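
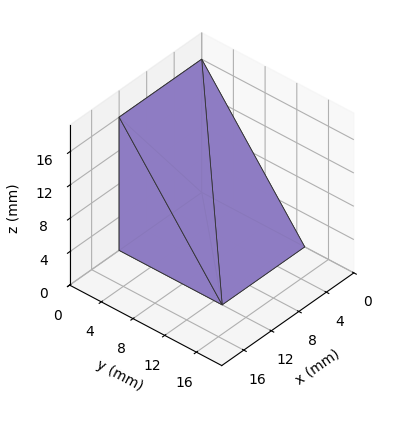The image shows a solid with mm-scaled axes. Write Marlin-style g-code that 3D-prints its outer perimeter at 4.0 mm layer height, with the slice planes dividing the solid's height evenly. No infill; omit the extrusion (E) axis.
Reading the render: the shape is a wedge (ramp): 12 × 13 mm base, rising to 16 mm along the y=0 edge and sloping linearly to z=0 at y=13 (dimensions read to the nearest mm from the axis ticks). For the g-code, the solid's height is divided into equal slices at the stated Δz and each level perimeter traced with G1 moves after a G0 lift.

; perimeter-only toolpath
G21 ; units = mm
G90 ; absolute positioning
G28 ; home
; layer 1
G0 Z4.0
G0 X0.0 Y0.0
G1 X12.0 Y0.0
G1 X12.0 Y9.8
G1 X0.0 Y9.8
G1 X0.0 Y0.0
; layer 2
G0 Z8.0
G0 X0.0 Y0.0
G1 X12.0 Y0.0
G1 X12.0 Y6.5
G1 X0.0 Y6.5
G1 X0.0 Y0.0
; layer 3
G0 Z12.0
G0 X0.0 Y0.0
G1 X12.0 Y0.0
G1 X12.0 Y3.2
G1 X0.0 Y3.2
G1 X0.0 Y0.0
M2 ; end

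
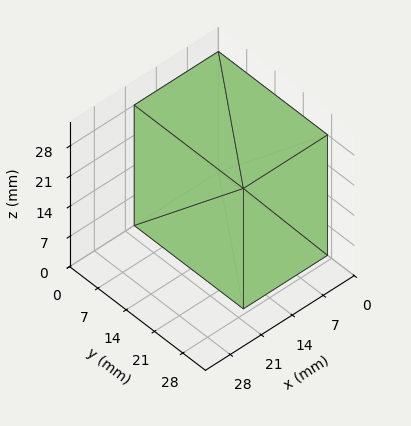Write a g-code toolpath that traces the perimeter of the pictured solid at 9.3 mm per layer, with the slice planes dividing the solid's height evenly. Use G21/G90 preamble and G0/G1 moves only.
Reading the render: the shape is a rectangular box, roughly 19 × 27 mm footprint and 28 mm tall (dimensions read to the nearest mm from the axis ticks). For the g-code, the solid's height is divided into equal slices at the stated Δz and each level perimeter traced with G1 moves after a G0 lift.

; perimeter-only toolpath
G21 ; units = mm
G90 ; absolute positioning
G28 ; home
; layer 1
G0 Z9.3
G0 X0.0 Y0.0
G1 X19.0 Y0.0
G1 X19.0 Y27.0
G1 X0.0 Y27.0
G1 X0.0 Y0.0
; layer 2
G0 Z18.7
G0 X0.0 Y0.0
G1 X19.0 Y0.0
G1 X19.0 Y27.0
G1 X0.0 Y27.0
G1 X0.0 Y0.0
; layer 3
G0 Z28.0
G0 X0.0 Y0.0
G1 X19.0 Y0.0
G1 X19.0 Y27.0
G1 X0.0 Y27.0
G1 X0.0 Y0.0
M2 ; end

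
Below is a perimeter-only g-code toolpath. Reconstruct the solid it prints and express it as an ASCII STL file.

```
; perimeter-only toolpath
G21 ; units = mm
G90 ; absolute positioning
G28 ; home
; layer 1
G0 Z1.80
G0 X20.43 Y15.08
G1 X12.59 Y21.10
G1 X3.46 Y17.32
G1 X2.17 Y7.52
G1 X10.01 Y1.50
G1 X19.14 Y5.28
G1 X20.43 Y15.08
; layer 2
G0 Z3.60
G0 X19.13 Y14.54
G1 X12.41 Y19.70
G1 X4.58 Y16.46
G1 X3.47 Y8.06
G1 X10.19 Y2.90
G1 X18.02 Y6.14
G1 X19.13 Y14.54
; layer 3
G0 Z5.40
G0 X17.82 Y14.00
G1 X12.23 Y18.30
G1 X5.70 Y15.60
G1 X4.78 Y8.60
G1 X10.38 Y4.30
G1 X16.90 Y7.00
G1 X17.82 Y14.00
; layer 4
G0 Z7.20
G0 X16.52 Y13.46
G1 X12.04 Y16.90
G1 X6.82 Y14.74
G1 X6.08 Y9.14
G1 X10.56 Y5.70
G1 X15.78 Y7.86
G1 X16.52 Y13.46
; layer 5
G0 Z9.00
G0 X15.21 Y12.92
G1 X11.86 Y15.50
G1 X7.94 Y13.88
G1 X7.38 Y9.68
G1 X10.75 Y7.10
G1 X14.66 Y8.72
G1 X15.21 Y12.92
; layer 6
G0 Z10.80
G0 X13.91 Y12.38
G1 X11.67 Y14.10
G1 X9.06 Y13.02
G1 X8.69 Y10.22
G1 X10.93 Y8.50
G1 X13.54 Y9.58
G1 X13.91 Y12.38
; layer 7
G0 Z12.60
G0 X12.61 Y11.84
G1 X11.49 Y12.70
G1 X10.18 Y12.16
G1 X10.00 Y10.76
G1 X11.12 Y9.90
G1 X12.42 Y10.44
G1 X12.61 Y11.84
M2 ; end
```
solid part
  facet normal 0.0000 0.0000 -1.0000
    outer loop
      vertex 2.34 18.18 0.00
      vertex 12.78 22.50 0.00
      vertex 21.74 15.62 0.00
    endloop
  endfacet
  facet normal 0.0000 0.0000 -1.0000
    outer loop
      vertex 0.86 6.98 0.00
      vertex 2.34 18.18 0.00
      vertex 21.74 15.62 0.00
    endloop
  endfacet
  facet normal 0.0000 0.0000 -1.0000
    outer loop
      vertex 9.82 0.10 0.00
      vertex 0.86 6.98 0.00
      vertex 21.74 15.62 0.00
    endloop
  endfacet
  facet normal 0.0000 0.0000 -1.0000
    outer loop
      vertex 20.26 4.42 0.00
      vertex 9.82 0.10 0.00
      vertex 21.74 15.62 0.00
    endloop
  endfacet
  facet normal 0.5037 0.6560 0.5620
    outer loop
      vertex 21.74 15.62 0.00
      vertex 12.78 22.50 0.00
      vertex 11.30 11.30 14.40
    endloop
  endfacet
  facet normal -0.3163 0.7643 0.5620
    outer loop
      vertex 12.78 22.50 0.00
      vertex 2.34 18.18 0.00
      vertex 11.30 11.30 14.40
    endloop
  endfacet
  facet normal -0.8200 0.1084 0.5620
    outer loop
      vertex 2.34 18.18 0.00
      vertex 0.86 6.98 0.00
      vertex 11.30 11.30 14.40
    endloop
  endfacet
  facet normal -0.5037 -0.6560 0.5620
    outer loop
      vertex 0.86 6.98 0.00
      vertex 9.82 0.10 0.00
      vertex 11.30 11.30 14.40
    endloop
  endfacet
  facet normal 0.3163 -0.7643 0.5620
    outer loop
      vertex 9.82 0.10 0.00
      vertex 20.26 4.42 0.00
      vertex 11.30 11.30 14.40
    endloop
  endfacet
  facet normal 0.8200 -0.1084 0.5620
    outer loop
      vertex 20.26 4.42 0.00
      vertex 21.74 15.62 0.00
      vertex 11.30 11.30 14.40
    endloop
  endfacet
endsolid part

The G0 Z moves step by Δz≈1.80 mm. The G1 loops shrink linearly with z, so the solid tapers from its base footprint up to z≈14.4. Closing with a flat bottom cap and the tapered top and triangulating gives 10 facets — a regular 6-sided pyramid, base circumscribed radius ≈ 11.3 mm, apex at z ≈ 14.4 mm.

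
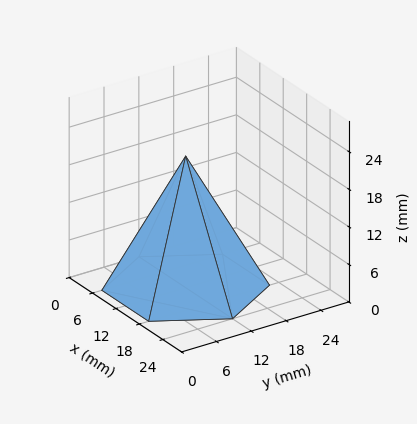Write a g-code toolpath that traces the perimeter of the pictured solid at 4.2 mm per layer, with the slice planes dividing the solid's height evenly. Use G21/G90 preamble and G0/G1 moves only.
Reading the render: the shape is a regular 6-sided pyramid, base circumscribed radius ≈ 12 mm, apex at z ≈ 21 mm (dimensions read to the nearest mm from the axis ticks). For the g-code, the solid's height is divided into equal slices at the stated Δz and each level perimeter traced with G1 moves after a G0 lift.

; perimeter-only toolpath
G21 ; units = mm
G90 ; absolute positioning
G28 ; home
; layer 1
G0 Z4.2
G0 X21.6 Y12.0
G1 X16.8 Y20.3
G1 X7.2 Y20.3
G1 X2.4 Y12.0
G1 X7.2 Y3.7
G1 X16.8 Y3.7
G1 X21.6 Y12.0
; layer 2
G0 Z8.4
G0 X19.2 Y12.0
G1 X15.6 Y18.2
G1 X8.4 Y18.2
G1 X4.8 Y12.0
G1 X8.4 Y5.8
G1 X15.6 Y5.8
G1 X19.2 Y12.0
; layer 3
G0 Z12.6
G0 X16.8 Y12.0
G1 X14.4 Y16.2
G1 X9.6 Y16.2
G1 X7.2 Y12.0
G1 X9.6 Y7.8
G1 X14.4 Y7.8
G1 X16.8 Y12.0
; layer 4
G0 Z16.8
G0 X14.4 Y12.0
G1 X13.2 Y14.1
G1 X10.8 Y14.1
G1 X9.6 Y12.0
G1 X10.8 Y9.9
G1 X13.2 Y9.9
G1 X14.4 Y12.0
M2 ; end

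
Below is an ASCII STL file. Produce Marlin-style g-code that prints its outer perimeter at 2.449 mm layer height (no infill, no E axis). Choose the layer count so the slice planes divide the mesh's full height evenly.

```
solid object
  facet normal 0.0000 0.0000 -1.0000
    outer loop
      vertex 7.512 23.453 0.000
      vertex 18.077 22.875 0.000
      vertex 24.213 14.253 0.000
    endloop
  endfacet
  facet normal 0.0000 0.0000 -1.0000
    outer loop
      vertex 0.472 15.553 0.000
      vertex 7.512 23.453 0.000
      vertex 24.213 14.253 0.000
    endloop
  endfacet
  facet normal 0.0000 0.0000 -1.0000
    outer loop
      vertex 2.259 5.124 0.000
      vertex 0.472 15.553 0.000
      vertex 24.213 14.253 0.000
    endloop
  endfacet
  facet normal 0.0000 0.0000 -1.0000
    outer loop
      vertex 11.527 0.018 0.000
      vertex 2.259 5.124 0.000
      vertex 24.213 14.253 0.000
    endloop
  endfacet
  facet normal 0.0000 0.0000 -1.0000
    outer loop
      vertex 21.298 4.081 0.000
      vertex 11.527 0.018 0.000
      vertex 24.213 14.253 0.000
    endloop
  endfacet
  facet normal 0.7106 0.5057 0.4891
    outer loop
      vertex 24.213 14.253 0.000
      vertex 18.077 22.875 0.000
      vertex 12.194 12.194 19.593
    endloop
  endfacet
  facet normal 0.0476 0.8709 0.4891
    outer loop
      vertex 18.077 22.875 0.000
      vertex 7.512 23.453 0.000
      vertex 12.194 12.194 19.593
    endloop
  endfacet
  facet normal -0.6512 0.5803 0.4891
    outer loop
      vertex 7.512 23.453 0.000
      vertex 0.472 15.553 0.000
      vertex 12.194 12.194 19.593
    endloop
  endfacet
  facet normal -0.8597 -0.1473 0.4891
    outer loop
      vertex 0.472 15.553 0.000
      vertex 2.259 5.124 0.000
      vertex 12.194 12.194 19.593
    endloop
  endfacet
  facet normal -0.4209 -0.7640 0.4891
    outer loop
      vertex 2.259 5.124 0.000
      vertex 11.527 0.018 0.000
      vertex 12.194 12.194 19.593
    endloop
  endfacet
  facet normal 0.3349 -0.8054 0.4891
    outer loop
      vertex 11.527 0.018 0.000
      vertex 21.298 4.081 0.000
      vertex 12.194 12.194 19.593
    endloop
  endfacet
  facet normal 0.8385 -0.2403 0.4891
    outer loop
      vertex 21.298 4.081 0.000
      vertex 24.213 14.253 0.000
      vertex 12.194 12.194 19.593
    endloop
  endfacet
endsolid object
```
; perimeter-only toolpath
G21 ; units = mm
G90 ; absolute positioning
G28 ; home
; layer 1
G0 Z2.449
G0 X22.711 Y13.996
G1 X17.342 Y21.540
G1 X8.097 Y22.046
G1 X1.937 Y15.133
G1 X3.501 Y6.008
G1 X11.610 Y1.540
G1 X20.160 Y5.095
G1 X22.711 Y13.996
; layer 2
G0 Z4.898
G0 X21.208 Y13.738
G1 X16.606 Y20.205
G1 X8.682 Y20.638
G1 X3.403 Y14.713
G1 X4.743 Y6.892
G1 X11.694 Y3.062
G1 X19.022 Y6.109
G1 X21.208 Y13.738
; layer 3
G0 Z7.347
G0 X19.706 Y13.481
G1 X15.871 Y18.870
G1 X9.268 Y19.231
G1 X4.868 Y14.293
G1 X5.985 Y7.775
G1 X11.777 Y4.584
G1 X17.884 Y7.123
G1 X19.706 Y13.481
; layer 4
G0 Z9.796
G0 X18.204 Y13.224
G1 X15.136 Y17.535
G1 X9.853 Y17.823
G1 X6.333 Y13.873
G1 X7.227 Y8.659
G1 X11.861 Y6.106
G1 X16.746 Y8.138
G1 X18.204 Y13.224
; layer 5
G0 Z12.246
G0 X16.701 Y12.966
G1 X14.400 Y16.199
G1 X10.438 Y16.416
G1 X7.798 Y13.454
G1 X8.468 Y9.543
G1 X11.944 Y7.628
G1 X15.608 Y9.152
G1 X16.701 Y12.966
; layer 6
G0 Z14.695
G0 X15.199 Y12.709
G1 X13.665 Y14.864
G1 X11.024 Y15.009
G1 X9.264 Y13.034
G1 X9.710 Y10.427
G1 X12.027 Y9.150
G1 X14.470 Y10.166
G1 X15.199 Y12.709
; layer 7
G0 Z17.144
G0 X13.696 Y12.451
G1 X12.929 Y13.529
G1 X11.609 Y13.601
G1 X10.729 Y12.614
G1 X10.952 Y11.310
G1 X12.111 Y10.672
G1 X13.332 Y11.180
G1 X13.696 Y12.451
M2 ; end

The solid is a regular 7-sided pyramid, base circumscribed radius ≈ 12.2 mm, apex at z ≈ 19.6 mm. Slicing at Δz = 2.449 mm — 8 equal slices spanning the solid's height, so layer i sits at z = i·h/8 — gives 7 non-empty perimeters. Each is a 7-segment closed polygon; G0 lifts to the layer z and rapids to the start vertex, then G1 traces the edges. The cross-section shrinks linearly with z (the slice at the apex is degenerate and omitted).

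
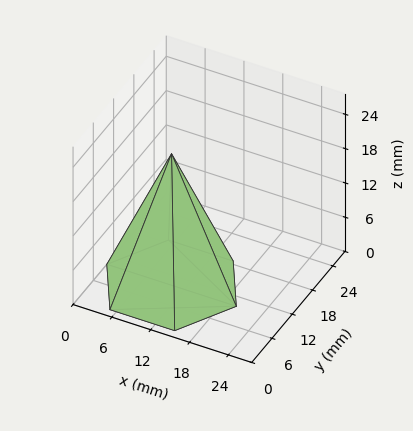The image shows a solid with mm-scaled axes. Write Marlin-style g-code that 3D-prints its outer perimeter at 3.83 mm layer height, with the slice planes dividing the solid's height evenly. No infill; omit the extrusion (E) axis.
Reading the render: the shape is a regular 6-sided pyramid, base circumscribed radius ≈ 10 mm, apex at z ≈ 23 mm (dimensions read to the nearest mm from the axis ticks). For the g-code, the solid's height is divided into equal slices at the stated Δz and each level perimeter traced with G1 moves after a G0 lift.

; perimeter-only toolpath
G21 ; units = mm
G90 ; absolute positioning
G28 ; home
; layer 1
G0 Z3.83
G0 X18.33 Y10.00
G1 X14.17 Y17.22
G1 X5.83 Y17.22
G1 X1.67 Y10.00
G1 X5.83 Y2.78
G1 X14.17 Y2.78
G1 X18.33 Y10.00
; layer 2
G0 Z7.67
G0 X16.67 Y10.00
G1 X13.33 Y15.77
G1 X6.67 Y15.77
G1 X3.33 Y10.00
G1 X6.67 Y4.23
G1 X13.33 Y4.23
G1 X16.67 Y10.00
; layer 3
G0 Z11.50
G0 X15.00 Y10.00
G1 X12.50 Y14.33
G1 X7.50 Y14.33
G1 X5.00 Y10.00
G1 X7.50 Y5.67
G1 X12.50 Y5.67
G1 X15.00 Y10.00
; layer 4
G0 Z15.33
G0 X13.33 Y10.00
G1 X11.67 Y12.89
G1 X8.33 Y12.89
G1 X6.67 Y10.00
G1 X8.33 Y7.11
G1 X11.67 Y7.11
G1 X13.33 Y10.00
; layer 5
G0 Z19.17
G0 X11.67 Y10.00
G1 X10.83 Y11.44
G1 X9.17 Y11.44
G1 X8.33 Y10.00
G1 X9.17 Y8.56
G1 X10.83 Y8.56
G1 X11.67 Y10.00
M2 ; end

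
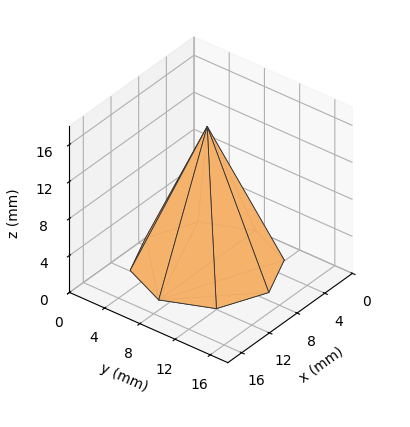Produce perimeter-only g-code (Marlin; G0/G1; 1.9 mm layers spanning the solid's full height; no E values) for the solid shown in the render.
Reading the render: the shape is a regular 8-sided pyramid, base circumscribed radius ≈ 7 mm, apex at z ≈ 15 mm (dimensions read to the nearest mm from the axis ticks). For the g-code, the solid's height is divided into equal slices at the stated Δz and each level perimeter traced with G1 moves after a G0 lift.

; perimeter-only toolpath
G21 ; units = mm
G90 ; absolute positioning
G28 ; home
; layer 1
G0 Z1.9
G0 X13.1 Y7.0
G1 X11.3 Y11.3
G1 X7.0 Y13.1
G1 X2.7 Y11.3
G1 X0.9 Y7.0
G1 X2.7 Y2.7
G1 X7.0 Y0.9
G1 X11.3 Y2.7
G1 X13.1 Y7.0
; layer 2
G0 Z3.8
G0 X12.2 Y7.0
G1 X10.7 Y10.7
G1 X7.0 Y12.2
G1 X3.3 Y10.7
G1 X1.8 Y7.0
G1 X3.3 Y3.3
G1 X7.0 Y1.8
G1 X10.7 Y3.3
G1 X12.2 Y7.0
; layer 3
G0 Z5.6
G0 X11.4 Y7.0
G1 X10.1 Y10.1
G1 X7.0 Y11.4
G1 X3.9 Y10.1
G1 X2.6 Y7.0
G1 X3.9 Y3.9
G1 X7.0 Y2.6
G1 X10.1 Y3.9
G1 X11.4 Y7.0
; layer 4
G0 Z7.5
G0 X10.5 Y7.0
G1 X9.4 Y9.4
G1 X7.0 Y10.5
G1 X4.5 Y9.4
G1 X3.5 Y7.0
G1 X4.5 Y4.5
G1 X7.0 Y3.5
G1 X9.4 Y4.5
G1 X10.5 Y7.0
; layer 5
G0 Z9.4
G0 X9.6 Y7.0
G1 X8.8 Y8.8
G1 X7.0 Y9.6
G1 X5.2 Y8.8
G1 X4.4 Y7.0
G1 X5.2 Y5.2
G1 X7.0 Y4.4
G1 X8.8 Y5.2
G1 X9.6 Y7.0
; layer 6
G0 Z11.2
G0 X8.8 Y7.0
G1 X8.2 Y8.2
G1 X7.0 Y8.8
G1 X5.8 Y8.2
G1 X5.2 Y7.0
G1 X5.8 Y5.8
G1 X7.0 Y5.2
G1 X8.2 Y5.8
G1 X8.8 Y7.0
; layer 7
G0 Z13.1
G0 X7.9 Y7.0
G1 X7.6 Y7.6
G1 X7.0 Y7.9
G1 X6.4 Y7.6
G1 X6.1 Y7.0
G1 X6.4 Y6.4
G1 X7.0 Y6.1
G1 X7.6 Y6.4
G1 X7.9 Y7.0
M2 ; end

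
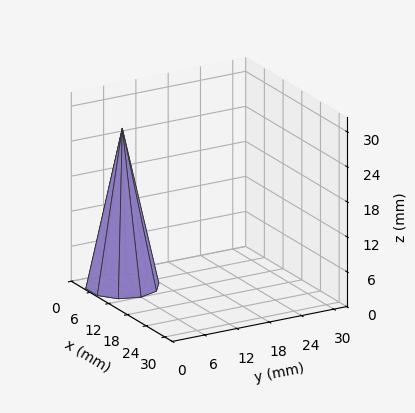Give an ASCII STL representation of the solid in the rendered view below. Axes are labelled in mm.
Reading the render: the shape is a regular 10-sided pyramid, base circumscribed radius ≈ 6 mm, apex at z ≈ 27 mm (dimensions read to the nearest mm from the axis ticks). For the STL, each face is triangulated and given an outward normal.

solid part
  facet normal 0.0000 0.0000 -1.0000
    outer loop
      vertex 7.85 11.71 0.00
      vertex 10.85 9.53 0.00
      vertex 12.00 6.00 0.00
    endloop
  endfacet
  facet normal 0.0000 0.0000 -1.0000
    outer loop
      vertex 4.15 11.71 0.00
      vertex 7.85 11.71 0.00
      vertex 12.00 6.00 0.00
    endloop
  endfacet
  facet normal 0.0000 0.0000 -1.0000
    outer loop
      vertex 1.15 9.53 0.00
      vertex 4.15 11.71 0.00
      vertex 12.00 6.00 0.00
    endloop
  endfacet
  facet normal 0.0000 0.0000 -1.0000
    outer loop
      vertex 0.00 6.00 0.00
      vertex 1.15 9.53 0.00
      vertex 12.00 6.00 0.00
    endloop
  endfacet
  facet normal 0.0000 0.0000 -1.0000
    outer loop
      vertex 1.15 2.47 0.00
      vertex 0.00 6.00 0.00
      vertex 12.00 6.00 0.00
    endloop
  endfacet
  facet normal 0.0000 0.0000 -1.0000
    outer loop
      vertex 4.15 0.29 0.00
      vertex 1.15 2.47 0.00
      vertex 12.00 6.00 0.00
    endloop
  endfacet
  facet normal 0.0000 0.0000 -1.0000
    outer loop
      vertex 7.85 0.29 0.00
      vertex 4.15 0.29 0.00
      vertex 12.00 6.00 0.00
    endloop
  endfacet
  facet normal 0.0000 0.0000 -1.0000
    outer loop
      vertex 10.85 2.47 0.00
      vertex 7.85 0.29 0.00
      vertex 12.00 6.00 0.00
    endloop
  endfacet
  facet normal 0.9303 0.3031 0.2067
    outer loop
      vertex 12.00 6.00 0.00
      vertex 10.85 9.53 0.00
      vertex 6.00 6.00 27.00
    endloop
  endfacet
  facet normal 0.5751 0.7915 0.2068
    outer loop
      vertex 10.85 9.53 0.00
      vertex 7.85 11.71 0.00
      vertex 6.00 6.00 27.00
    endloop
  endfacet
  facet normal 0.0000 0.9784 0.2069
    outer loop
      vertex 7.85 11.71 0.00
      vertex 4.15 11.71 0.00
      vertex 6.00 6.00 27.00
    endloop
  endfacet
  facet normal -0.5751 0.7915 0.2068
    outer loop
      vertex 4.15 11.71 0.00
      vertex 1.15 9.53 0.00
      vertex 6.00 6.00 27.00
    endloop
  endfacet
  facet normal -0.9303 0.3031 0.2067
    outer loop
      vertex 1.15 9.53 0.00
      vertex 0.00 6.00 0.00
      vertex 6.00 6.00 27.00
    endloop
  endfacet
  facet normal -0.9303 -0.3031 0.2067
    outer loop
      vertex 0.00 6.00 0.00
      vertex 1.15 2.47 0.00
      vertex 6.00 6.00 27.00
    endloop
  endfacet
  facet normal -0.5751 -0.7915 0.2068
    outer loop
      vertex 1.15 2.47 0.00
      vertex 4.15 0.29 0.00
      vertex 6.00 6.00 27.00
    endloop
  endfacet
  facet normal 0.0000 -0.9784 0.2069
    outer loop
      vertex 4.15 0.29 0.00
      vertex 7.85 0.29 0.00
      vertex 6.00 6.00 27.00
    endloop
  endfacet
  facet normal 0.5751 -0.7915 0.2068
    outer loop
      vertex 7.85 0.29 0.00
      vertex 10.85 2.47 0.00
      vertex 6.00 6.00 27.00
    endloop
  endfacet
  facet normal 0.9303 -0.3031 0.2067
    outer loop
      vertex 10.85 2.47 0.00
      vertex 12.00 6.00 0.00
      vertex 6.00 6.00 27.00
    endloop
  endfacet
endsolid part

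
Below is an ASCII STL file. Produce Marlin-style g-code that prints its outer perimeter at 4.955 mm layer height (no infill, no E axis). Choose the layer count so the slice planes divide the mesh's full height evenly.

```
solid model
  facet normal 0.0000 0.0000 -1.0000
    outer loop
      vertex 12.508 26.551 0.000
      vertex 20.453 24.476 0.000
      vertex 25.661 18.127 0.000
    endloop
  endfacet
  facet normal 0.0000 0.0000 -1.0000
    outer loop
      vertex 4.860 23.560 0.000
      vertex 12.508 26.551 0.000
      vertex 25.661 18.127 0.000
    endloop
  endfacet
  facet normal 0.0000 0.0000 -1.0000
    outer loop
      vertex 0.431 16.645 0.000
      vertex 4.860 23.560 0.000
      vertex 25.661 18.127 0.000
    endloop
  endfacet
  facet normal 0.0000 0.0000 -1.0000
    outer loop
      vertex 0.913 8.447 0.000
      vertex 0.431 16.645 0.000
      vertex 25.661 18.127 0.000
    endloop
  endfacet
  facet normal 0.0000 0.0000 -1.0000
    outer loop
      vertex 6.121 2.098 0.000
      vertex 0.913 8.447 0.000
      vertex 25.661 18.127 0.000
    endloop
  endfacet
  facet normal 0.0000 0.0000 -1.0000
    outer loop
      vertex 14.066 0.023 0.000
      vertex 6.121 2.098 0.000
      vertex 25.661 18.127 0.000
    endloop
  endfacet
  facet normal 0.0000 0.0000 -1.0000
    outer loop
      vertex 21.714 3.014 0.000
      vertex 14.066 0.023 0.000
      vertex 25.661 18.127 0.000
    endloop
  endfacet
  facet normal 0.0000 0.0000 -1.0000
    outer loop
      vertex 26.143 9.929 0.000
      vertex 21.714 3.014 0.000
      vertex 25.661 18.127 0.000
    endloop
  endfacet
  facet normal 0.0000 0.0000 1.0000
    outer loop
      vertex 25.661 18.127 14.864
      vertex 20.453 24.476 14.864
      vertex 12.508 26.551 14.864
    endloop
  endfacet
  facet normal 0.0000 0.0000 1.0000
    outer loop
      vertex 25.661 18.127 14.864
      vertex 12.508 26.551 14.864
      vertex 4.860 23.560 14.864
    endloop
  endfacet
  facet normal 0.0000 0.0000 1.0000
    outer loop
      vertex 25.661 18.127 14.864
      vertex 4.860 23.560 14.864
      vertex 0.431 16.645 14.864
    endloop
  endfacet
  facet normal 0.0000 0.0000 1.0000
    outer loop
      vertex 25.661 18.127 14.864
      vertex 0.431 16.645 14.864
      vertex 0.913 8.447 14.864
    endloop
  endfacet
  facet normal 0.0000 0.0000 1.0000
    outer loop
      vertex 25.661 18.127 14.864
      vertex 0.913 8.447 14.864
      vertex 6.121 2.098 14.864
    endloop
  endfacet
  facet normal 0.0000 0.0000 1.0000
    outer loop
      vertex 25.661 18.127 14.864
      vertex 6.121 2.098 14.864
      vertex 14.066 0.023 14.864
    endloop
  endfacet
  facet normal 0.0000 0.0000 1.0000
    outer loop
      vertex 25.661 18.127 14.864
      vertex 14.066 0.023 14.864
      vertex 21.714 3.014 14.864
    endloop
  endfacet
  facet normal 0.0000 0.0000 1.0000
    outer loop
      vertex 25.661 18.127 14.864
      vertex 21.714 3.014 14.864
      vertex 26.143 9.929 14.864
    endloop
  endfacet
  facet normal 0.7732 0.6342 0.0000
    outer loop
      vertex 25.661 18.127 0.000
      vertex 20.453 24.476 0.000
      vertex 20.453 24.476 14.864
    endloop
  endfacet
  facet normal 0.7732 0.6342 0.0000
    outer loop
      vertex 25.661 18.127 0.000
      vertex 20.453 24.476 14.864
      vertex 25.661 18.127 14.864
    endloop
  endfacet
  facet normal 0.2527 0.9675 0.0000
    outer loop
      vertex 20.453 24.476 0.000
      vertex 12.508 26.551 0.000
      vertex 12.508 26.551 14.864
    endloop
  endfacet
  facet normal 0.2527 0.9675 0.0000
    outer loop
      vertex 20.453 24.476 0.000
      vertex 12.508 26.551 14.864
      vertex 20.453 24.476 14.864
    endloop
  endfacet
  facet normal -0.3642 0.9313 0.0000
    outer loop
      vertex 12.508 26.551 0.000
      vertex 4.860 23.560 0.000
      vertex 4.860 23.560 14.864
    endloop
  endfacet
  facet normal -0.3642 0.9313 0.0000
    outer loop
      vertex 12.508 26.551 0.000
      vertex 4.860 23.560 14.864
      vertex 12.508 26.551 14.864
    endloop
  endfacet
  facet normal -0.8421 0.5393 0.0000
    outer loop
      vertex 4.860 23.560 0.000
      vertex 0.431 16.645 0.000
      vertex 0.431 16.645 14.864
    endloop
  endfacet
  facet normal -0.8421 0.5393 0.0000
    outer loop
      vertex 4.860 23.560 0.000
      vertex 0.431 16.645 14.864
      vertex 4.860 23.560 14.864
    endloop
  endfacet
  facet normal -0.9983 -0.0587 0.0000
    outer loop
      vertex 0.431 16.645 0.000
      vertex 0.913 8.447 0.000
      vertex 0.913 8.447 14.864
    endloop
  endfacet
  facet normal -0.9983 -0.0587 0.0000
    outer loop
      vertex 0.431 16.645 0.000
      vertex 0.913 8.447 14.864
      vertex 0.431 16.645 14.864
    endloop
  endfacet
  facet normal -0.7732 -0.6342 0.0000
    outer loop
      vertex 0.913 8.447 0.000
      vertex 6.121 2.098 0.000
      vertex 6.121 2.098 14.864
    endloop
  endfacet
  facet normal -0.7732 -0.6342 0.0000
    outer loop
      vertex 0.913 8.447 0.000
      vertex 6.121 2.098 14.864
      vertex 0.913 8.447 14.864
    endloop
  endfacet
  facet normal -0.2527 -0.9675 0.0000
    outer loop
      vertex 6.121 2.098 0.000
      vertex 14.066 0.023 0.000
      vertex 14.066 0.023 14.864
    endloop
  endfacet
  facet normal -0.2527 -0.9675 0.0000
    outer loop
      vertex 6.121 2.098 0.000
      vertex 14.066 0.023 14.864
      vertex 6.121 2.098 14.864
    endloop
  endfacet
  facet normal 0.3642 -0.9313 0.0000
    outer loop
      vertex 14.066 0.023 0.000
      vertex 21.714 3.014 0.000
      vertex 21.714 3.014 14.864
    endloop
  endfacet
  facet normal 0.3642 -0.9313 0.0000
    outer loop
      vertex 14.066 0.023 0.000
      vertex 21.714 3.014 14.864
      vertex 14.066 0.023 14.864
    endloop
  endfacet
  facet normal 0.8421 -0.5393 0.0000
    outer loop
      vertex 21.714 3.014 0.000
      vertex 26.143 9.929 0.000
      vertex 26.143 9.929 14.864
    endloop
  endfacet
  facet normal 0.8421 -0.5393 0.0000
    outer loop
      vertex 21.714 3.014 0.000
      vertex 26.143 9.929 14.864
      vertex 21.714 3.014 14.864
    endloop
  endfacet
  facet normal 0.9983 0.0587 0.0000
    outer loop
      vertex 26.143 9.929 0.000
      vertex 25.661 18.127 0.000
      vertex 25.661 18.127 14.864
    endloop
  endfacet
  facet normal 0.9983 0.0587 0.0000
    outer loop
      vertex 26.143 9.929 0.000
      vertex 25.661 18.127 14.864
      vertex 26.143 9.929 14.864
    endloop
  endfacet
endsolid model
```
; perimeter-only toolpath
G21 ; units = mm
G90 ; absolute positioning
G28 ; home
; layer 1
G0 Z4.955
G0 X25.661 Y18.127
G1 X20.453 Y24.476
G1 X12.508 Y26.551
G1 X4.860 Y23.560
G1 X0.431 Y16.645
G1 X0.913 Y8.447
G1 X6.121 Y2.098
G1 X14.066 Y0.023
G1 X21.714 Y3.014
G1 X26.143 Y9.929
G1 X25.661 Y18.127
; layer 2
G0 Z9.909
G0 X25.661 Y18.127
G1 X20.453 Y24.476
G1 X12.508 Y26.551
G1 X4.860 Y23.560
G1 X0.431 Y16.645
G1 X0.913 Y8.447
G1 X6.121 Y2.098
G1 X14.066 Y0.023
G1 X21.714 Y3.014
G1 X26.143 Y9.929
G1 X25.661 Y18.127
; layer 3
G0 Z14.864
G0 X25.661 Y18.127
G1 X20.453 Y24.476
G1 X12.508 Y26.551
G1 X4.860 Y23.560
G1 X0.431 Y16.645
G1 X0.913 Y8.447
G1 X6.121 Y2.098
G1 X14.066 Y0.023
G1 X21.714 Y3.014
G1 X26.143 Y9.929
G1 X25.661 Y18.127
M2 ; end

The solid is a regular 10-sided prism (a cylinder approximated with 10 flat sides), circumscribed radius ≈ 13.3 mm, height ≈ 14.9 mm. Slicing at Δz = 4.955 mm — 3 equal slices spanning the solid's height, so layer i sits at z = i·h/3 — gives 3 non-empty perimeters. Each is a 10-segment closed polygon; G0 lifts to the layer z and rapids to the start vertex, then G1 traces the edges.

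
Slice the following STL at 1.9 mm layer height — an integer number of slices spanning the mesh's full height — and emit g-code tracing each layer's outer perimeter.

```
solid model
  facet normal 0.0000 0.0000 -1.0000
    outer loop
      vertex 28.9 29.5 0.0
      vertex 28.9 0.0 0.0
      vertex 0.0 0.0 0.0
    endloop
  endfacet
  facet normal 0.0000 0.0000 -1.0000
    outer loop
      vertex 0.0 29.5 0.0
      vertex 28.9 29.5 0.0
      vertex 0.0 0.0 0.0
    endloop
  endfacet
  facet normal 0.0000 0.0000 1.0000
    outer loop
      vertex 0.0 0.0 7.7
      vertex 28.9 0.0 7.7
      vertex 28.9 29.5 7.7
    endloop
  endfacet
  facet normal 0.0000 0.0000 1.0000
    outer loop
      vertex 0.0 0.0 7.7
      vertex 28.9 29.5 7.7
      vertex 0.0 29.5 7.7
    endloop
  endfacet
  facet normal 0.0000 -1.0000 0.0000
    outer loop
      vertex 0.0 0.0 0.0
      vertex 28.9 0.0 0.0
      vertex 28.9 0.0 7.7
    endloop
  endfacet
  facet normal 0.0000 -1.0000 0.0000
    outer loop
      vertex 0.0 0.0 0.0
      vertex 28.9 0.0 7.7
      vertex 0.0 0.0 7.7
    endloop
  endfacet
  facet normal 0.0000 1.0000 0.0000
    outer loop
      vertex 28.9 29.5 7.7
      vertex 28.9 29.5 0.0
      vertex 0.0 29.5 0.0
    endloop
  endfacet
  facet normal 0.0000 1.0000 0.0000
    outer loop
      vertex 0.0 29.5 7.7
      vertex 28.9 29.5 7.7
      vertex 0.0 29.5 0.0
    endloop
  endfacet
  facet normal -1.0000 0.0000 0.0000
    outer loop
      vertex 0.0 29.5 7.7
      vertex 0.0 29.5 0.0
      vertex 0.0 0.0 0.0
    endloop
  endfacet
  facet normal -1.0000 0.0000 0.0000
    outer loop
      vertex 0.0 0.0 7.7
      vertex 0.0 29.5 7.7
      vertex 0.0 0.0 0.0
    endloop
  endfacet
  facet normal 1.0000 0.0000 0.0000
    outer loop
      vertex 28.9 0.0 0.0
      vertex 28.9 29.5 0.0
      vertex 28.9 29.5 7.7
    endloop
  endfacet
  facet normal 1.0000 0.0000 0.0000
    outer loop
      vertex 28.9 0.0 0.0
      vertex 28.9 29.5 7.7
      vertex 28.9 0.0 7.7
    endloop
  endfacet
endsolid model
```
; perimeter-only toolpath
G21 ; units = mm
G90 ; absolute positioning
G28 ; home
; layer 1
G0 Z1.9
G0 X0.0 Y0.0
G1 X28.9 Y0.0
G1 X28.9 Y29.5
G1 X0.0 Y29.5
G1 X0.0 Y0.0
; layer 2
G0 Z3.9
G0 X0.0 Y0.0
G1 X28.9 Y0.0
G1 X28.9 Y29.5
G1 X0.0 Y29.5
G1 X0.0 Y0.0
; layer 3
G0 Z5.8
G0 X0.0 Y0.0
G1 X28.9 Y0.0
G1 X28.9 Y29.5
G1 X0.0 Y29.5
G1 X0.0 Y0.0
; layer 4
G0 Z7.7
G0 X0.0 Y0.0
G1 X28.9 Y0.0
G1 X28.9 Y29.5
G1 X0.0 Y29.5
G1 X0.0 Y0.0
M2 ; end

The solid is a rectangular box, roughly 28.9 × 29.5 mm footprint and 7.7 mm tall. Slicing at Δz = 1.9 mm — 4 equal slices spanning the solid's height, so layer i sits at z = i·h/4 — gives 4 non-empty perimeters. Each is a 4-segment closed polygon; G0 lifts to the layer z and rapids to the start vertex, then G1 traces the edges.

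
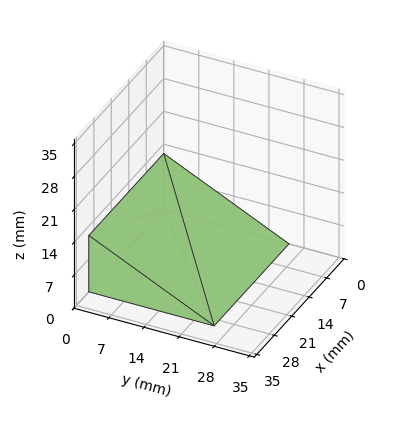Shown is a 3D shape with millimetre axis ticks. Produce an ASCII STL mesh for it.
Reading the render: the shape is a wedge (ramp): 30 × 25 mm base, rising to 12 mm along the y=0 edge and sloping linearly to z=0 at y=25 (dimensions read to the nearest mm from the axis ticks). For the STL, each face is triangulated and given an outward normal.

solid part
  facet normal 0.0000 0.0000 -1.0000
    outer loop
      vertex 30.000 25.000 0.000
      vertex 30.000 0.000 0.000
      vertex 0.000 0.000 0.000
    endloop
  endfacet
  facet normal 0.0000 0.0000 -1.0000
    outer loop
      vertex 0.000 25.000 0.000
      vertex 30.000 25.000 0.000
      vertex 0.000 0.000 0.000
    endloop
  endfacet
  facet normal 0.0000 -1.0000 0.0000
    outer loop
      vertex 0.000 0.000 0.000
      vertex 30.000 0.000 0.000
      vertex 30.000 0.000 12.000
    endloop
  endfacet
  facet normal 0.0000 -1.0000 0.0000
    outer loop
      vertex 0.000 0.000 0.000
      vertex 30.000 0.000 12.000
      vertex 0.000 0.000 12.000
    endloop
  endfacet
  facet normal 0.0000 0.4327 0.9015
    outer loop
      vertex 0.000 0.000 12.000
      vertex 30.000 0.000 12.000
      vertex 30.000 25.000 0.000
    endloop
  endfacet
  facet normal 0.0000 0.4327 0.9015
    outer loop
      vertex 0.000 0.000 12.000
      vertex 30.000 25.000 0.000
      vertex 0.000 25.000 0.000
    endloop
  endfacet
  facet normal -1.0000 0.0000 0.0000
    outer loop
      vertex 0.000 0.000 12.000
      vertex 0.000 25.000 0.000
      vertex 0.000 0.000 0.000
    endloop
  endfacet
  facet normal 1.0000 0.0000 0.0000
    outer loop
      vertex 30.000 0.000 0.000
      vertex 30.000 25.000 0.000
      vertex 30.000 0.000 12.000
    endloop
  endfacet
endsolid part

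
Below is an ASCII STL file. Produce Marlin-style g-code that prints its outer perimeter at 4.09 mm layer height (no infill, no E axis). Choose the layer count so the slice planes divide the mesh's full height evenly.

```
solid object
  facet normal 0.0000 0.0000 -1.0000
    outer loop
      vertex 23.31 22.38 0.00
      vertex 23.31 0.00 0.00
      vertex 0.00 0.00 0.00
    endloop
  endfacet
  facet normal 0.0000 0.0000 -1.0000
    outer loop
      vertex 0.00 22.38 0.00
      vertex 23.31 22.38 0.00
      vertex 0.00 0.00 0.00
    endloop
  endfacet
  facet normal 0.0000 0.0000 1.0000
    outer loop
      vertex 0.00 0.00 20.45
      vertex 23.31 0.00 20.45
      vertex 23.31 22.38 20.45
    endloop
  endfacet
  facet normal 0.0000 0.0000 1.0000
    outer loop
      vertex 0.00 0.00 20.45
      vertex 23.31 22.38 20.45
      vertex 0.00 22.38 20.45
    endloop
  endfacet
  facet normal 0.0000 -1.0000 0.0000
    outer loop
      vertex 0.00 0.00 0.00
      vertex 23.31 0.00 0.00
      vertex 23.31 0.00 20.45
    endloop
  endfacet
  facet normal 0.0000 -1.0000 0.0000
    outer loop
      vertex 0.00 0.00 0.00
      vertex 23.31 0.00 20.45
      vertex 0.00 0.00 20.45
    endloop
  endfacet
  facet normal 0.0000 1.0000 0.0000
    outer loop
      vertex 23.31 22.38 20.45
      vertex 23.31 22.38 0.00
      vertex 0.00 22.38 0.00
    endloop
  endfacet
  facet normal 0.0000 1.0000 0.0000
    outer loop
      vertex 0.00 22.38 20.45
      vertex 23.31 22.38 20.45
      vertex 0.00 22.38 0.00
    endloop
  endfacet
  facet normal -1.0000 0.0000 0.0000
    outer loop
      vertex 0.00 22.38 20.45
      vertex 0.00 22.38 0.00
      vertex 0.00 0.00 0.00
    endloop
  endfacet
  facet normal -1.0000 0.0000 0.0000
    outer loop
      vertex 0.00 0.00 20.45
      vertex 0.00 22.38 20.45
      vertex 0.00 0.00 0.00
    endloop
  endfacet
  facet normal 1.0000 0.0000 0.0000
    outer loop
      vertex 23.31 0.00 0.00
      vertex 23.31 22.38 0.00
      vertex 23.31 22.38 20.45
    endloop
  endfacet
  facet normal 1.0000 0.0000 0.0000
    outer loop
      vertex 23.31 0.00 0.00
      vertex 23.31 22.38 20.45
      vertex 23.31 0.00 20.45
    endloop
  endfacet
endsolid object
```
; perimeter-only toolpath
G21 ; units = mm
G90 ; absolute positioning
G28 ; home
; layer 1
G0 Z4.09
G0 X0.00 Y0.00
G1 X23.31 Y0.00
G1 X23.31 Y22.38
G1 X0.00 Y22.38
G1 X0.00 Y0.00
; layer 2
G0 Z8.18
G0 X0.00 Y0.00
G1 X23.31 Y0.00
G1 X23.31 Y22.38
G1 X0.00 Y22.38
G1 X0.00 Y0.00
; layer 3
G0 Z12.27
G0 X0.00 Y0.00
G1 X23.31 Y0.00
G1 X23.31 Y22.38
G1 X0.00 Y22.38
G1 X0.00 Y0.00
; layer 4
G0 Z16.36
G0 X0.00 Y0.00
G1 X23.31 Y0.00
G1 X23.31 Y22.38
G1 X0.00 Y22.38
G1 X0.00 Y0.00
; layer 5
G0 Z20.45
G0 X0.00 Y0.00
G1 X23.31 Y0.00
G1 X23.31 Y22.38
G1 X0.00 Y22.38
G1 X0.00 Y0.00
M2 ; end

The solid is a rectangular box, roughly 23.3 × 22.4 mm footprint and 20.4 mm tall. Slicing at Δz = 4.09 mm — 5 equal slices spanning the solid's height, so layer i sits at z = i·h/5 — gives 5 non-empty perimeters. Each is a 4-segment closed polygon; G0 lifts to the layer z and rapids to the start vertex, then G1 traces the edges.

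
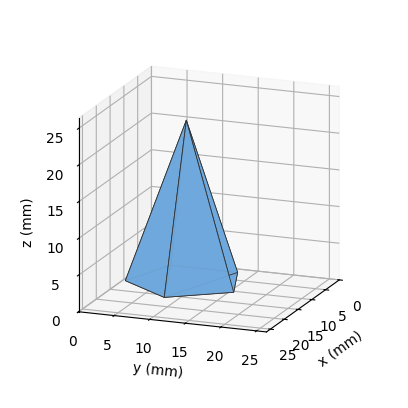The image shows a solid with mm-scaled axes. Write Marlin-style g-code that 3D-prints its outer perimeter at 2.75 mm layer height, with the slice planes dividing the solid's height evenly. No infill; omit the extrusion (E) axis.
Reading the render: the shape is a regular 5-sided pyramid, base circumscribed radius ≈ 8 mm, apex at z ≈ 22 mm (dimensions read to the nearest mm from the axis ticks). For the g-code, the solid's height is divided into equal slices at the stated Δz and each level perimeter traced with G1 moves after a G0 lift.

; perimeter-only toolpath
G21 ; units = mm
G90 ; absolute positioning
G28 ; home
; layer 1
G0 Z2.75
G0 X15.00 Y8.00
G1 X10.16 Y14.66
G1 X2.34 Y12.11
G1 X2.34 Y3.89
G1 X10.16 Y1.34
G1 X15.00 Y8.00
; layer 2
G0 Z5.50
G0 X14.00 Y8.00
G1 X9.85 Y13.71
G1 X3.15 Y11.52
G1 X3.15 Y4.47
G1 X9.85 Y2.29
G1 X14.00 Y8.00
; layer 3
G0 Z8.25
G0 X13.00 Y8.00
G1 X9.54 Y12.76
G1 X3.96 Y10.94
G1 X3.96 Y5.06
G1 X9.54 Y3.24
G1 X13.00 Y8.00
; layer 4
G0 Z11.00
G0 X12.00 Y8.00
G1 X9.23 Y11.80
G1 X4.76 Y10.35
G1 X4.76 Y5.65
G1 X9.23 Y4.20
G1 X12.00 Y8.00
; layer 5
G0 Z13.75
G0 X11.00 Y8.00
G1 X8.93 Y10.85
G1 X5.57 Y9.76
G1 X5.57 Y6.24
G1 X8.93 Y5.15
G1 X11.00 Y8.00
; layer 6
G0 Z16.50
G0 X10.00 Y8.00
G1 X8.62 Y9.90
G1 X6.38 Y9.18
G1 X6.38 Y6.83
G1 X8.62 Y6.10
G1 X10.00 Y8.00
; layer 7
G0 Z19.25
G0 X9.00 Y8.00
G1 X8.31 Y8.95
G1 X7.19 Y8.59
G1 X7.19 Y7.41
G1 X8.31 Y7.05
G1 X9.00 Y8.00
M2 ; end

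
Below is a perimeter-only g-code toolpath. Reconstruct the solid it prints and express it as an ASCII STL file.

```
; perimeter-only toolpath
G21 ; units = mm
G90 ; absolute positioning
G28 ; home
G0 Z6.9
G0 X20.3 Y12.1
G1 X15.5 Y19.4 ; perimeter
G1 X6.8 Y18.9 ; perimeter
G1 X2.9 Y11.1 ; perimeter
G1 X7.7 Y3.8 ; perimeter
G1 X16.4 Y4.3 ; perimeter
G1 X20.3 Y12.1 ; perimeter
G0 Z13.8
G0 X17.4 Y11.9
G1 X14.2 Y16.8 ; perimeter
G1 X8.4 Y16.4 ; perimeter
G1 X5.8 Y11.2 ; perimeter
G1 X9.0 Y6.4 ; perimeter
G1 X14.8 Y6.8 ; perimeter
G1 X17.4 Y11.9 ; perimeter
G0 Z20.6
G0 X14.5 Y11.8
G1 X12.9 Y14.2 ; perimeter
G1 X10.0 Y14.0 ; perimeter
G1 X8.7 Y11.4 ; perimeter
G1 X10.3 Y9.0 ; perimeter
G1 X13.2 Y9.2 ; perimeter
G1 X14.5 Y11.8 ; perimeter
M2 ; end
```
solid part
  facet normal 0.0000 0.0000 -1.0000
    outer loop
      vertex 5.2 21.3 0.0
      vertex 16.8 22.0 0.0
      vertex 23.2 12.3 0.0
    endloop
  endfacet
  facet normal 0.0000 0.0000 -1.0000
    outer loop
      vertex 0.0 10.9 0.0
      vertex 5.2 21.3 0.0
      vertex 23.2 12.3 0.0
    endloop
  endfacet
  facet normal 0.0000 0.0000 -1.0000
    outer loop
      vertex 6.4 1.2 0.0
      vertex 0.0 10.9 0.0
      vertex 23.2 12.3 0.0
    endloop
  endfacet
  facet normal 0.0000 0.0000 -1.0000
    outer loop
      vertex 18.0 1.9 0.0
      vertex 6.4 1.2 0.0
      vertex 23.2 12.3 0.0
    endloop
  endfacet
  facet normal 0.7838 0.5172 0.3438
    outer loop
      vertex 23.2 12.3 0.0
      vertex 16.8 22.0 0.0
      vertex 11.6 11.6 27.5
    endloop
  endfacet
  facet normal -0.0566 0.9373 0.3438
    outer loop
      vertex 16.8 22.0 0.0
      vertex 5.2 21.3 0.0
      vertex 11.6 11.6 27.5
    endloop
  endfacet
  facet normal -0.8400 0.4200 0.3436
    outer loop
      vertex 5.2 21.3 0.0
      vertex 0.0 10.9 0.0
      vertex 11.6 11.6 27.5
    endloop
  endfacet
  facet normal -0.7838 -0.5172 0.3438
    outer loop
      vertex 0.0 10.9 0.0
      vertex 6.4 1.2 0.0
      vertex 11.6 11.6 27.5
    endloop
  endfacet
  facet normal 0.0566 -0.9373 0.3438
    outer loop
      vertex 6.4 1.2 0.0
      vertex 18.0 1.9 0.0
      vertex 11.6 11.6 27.5
    endloop
  endfacet
  facet normal 0.8400 -0.4200 0.3436
    outer loop
      vertex 18.0 1.9 0.0
      vertex 23.2 12.3 0.0
      vertex 11.6 11.6 27.5
    endloop
  endfacet
endsolid part

The G0 Z moves step by Δz≈6.9 mm. The G1 loops shrink linearly with z, so the solid tapers from its base footprint up to z≈27.5. Closing with a flat bottom cap and the tapered top and triangulating gives 10 facets — a regular 6-sided pyramid, base circumscribed radius ≈ 11.6 mm, apex at z ≈ 27.5 mm.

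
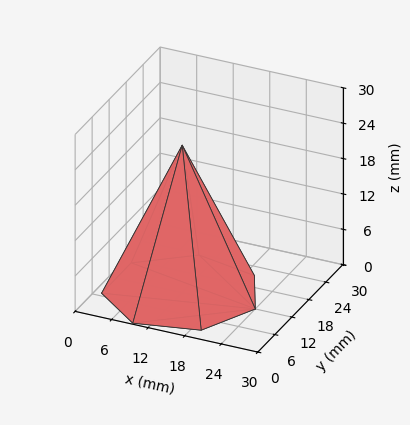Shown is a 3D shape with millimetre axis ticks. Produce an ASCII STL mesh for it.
Reading the render: the shape is a regular 7-sided pyramid, base circumscribed radius ≈ 12 mm, apex at z ≈ 25 mm (dimensions read to the nearest mm from the axis ticks). For the STL, each face is triangulated and given an outward normal.

solid part
  facet normal 0.0000 0.0000 -1.0000
    outer loop
      vertex 9.330 23.699 0.000
      vertex 19.482 21.382 0.000
      vertex 24.000 12.000 0.000
    endloop
  endfacet
  facet normal 0.0000 0.0000 -1.0000
    outer loop
      vertex 1.188 17.207 0.000
      vertex 9.330 23.699 0.000
      vertex 24.000 12.000 0.000
    endloop
  endfacet
  facet normal 0.0000 0.0000 -1.0000
    outer loop
      vertex 1.188 6.793 0.000
      vertex 1.188 17.207 0.000
      vertex 24.000 12.000 0.000
    endloop
  endfacet
  facet normal 0.0000 0.0000 -1.0000
    outer loop
      vertex 9.330 0.301 0.000
      vertex 1.188 6.793 0.000
      vertex 24.000 12.000 0.000
    endloop
  endfacet
  facet normal 0.0000 0.0000 -1.0000
    outer loop
      vertex 19.482 2.618 0.000
      vertex 9.330 0.301 0.000
      vertex 24.000 12.000 0.000
    endloop
  endfacet
  facet normal 0.8270 0.3982 0.3969
    outer loop
      vertex 24.000 12.000 0.000
      vertex 19.482 21.382 0.000
      vertex 12.000 12.000 25.000
    endloop
  endfacet
  facet normal 0.2042 0.8948 0.3969
    outer loop
      vertex 19.482 21.382 0.000
      vertex 9.330 23.699 0.000
      vertex 12.000 12.000 25.000
    endloop
  endfacet
  facet normal -0.5722 0.7176 0.3969
    outer loop
      vertex 9.330 23.699 0.000
      vertex 1.188 17.207 0.000
      vertex 12.000 12.000 25.000
    endloop
  endfacet
  facet normal -0.9178 0.0000 0.3969
    outer loop
      vertex 1.188 17.207 0.000
      vertex 1.188 6.793 0.000
      vertex 12.000 12.000 25.000
    endloop
  endfacet
  facet normal -0.5722 -0.7176 0.3969
    outer loop
      vertex 1.188 6.793 0.000
      vertex 9.330 0.301 0.000
      vertex 12.000 12.000 25.000
    endloop
  endfacet
  facet normal 0.2042 -0.8948 0.3969
    outer loop
      vertex 9.330 0.301 0.000
      vertex 19.482 2.618 0.000
      vertex 12.000 12.000 25.000
    endloop
  endfacet
  facet normal 0.8270 -0.3982 0.3969
    outer loop
      vertex 19.482 2.618 0.000
      vertex 24.000 12.000 0.000
      vertex 12.000 12.000 25.000
    endloop
  endfacet
endsolid part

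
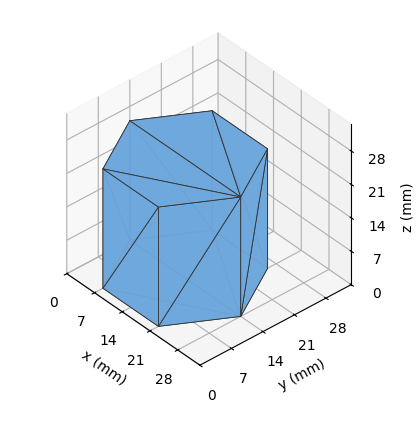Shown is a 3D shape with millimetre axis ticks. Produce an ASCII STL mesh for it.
Reading the render: the shape is a regular 6-sided prism (a cylinder approximated with 6 flat sides), circumscribed radius ≈ 14 mm, height ≈ 25 mm (dimensions read to the nearest mm from the axis ticks). For the STL, each face is triangulated and given an outward normal.

solid part
  facet normal 0.0000 0.0000 -1.0000
    outer loop
      vertex 7.000 26.124 0.000
      vertex 21.000 26.124 0.000
      vertex 28.000 14.000 0.000
    endloop
  endfacet
  facet normal 0.0000 0.0000 -1.0000
    outer loop
      vertex 0.000 14.000 0.000
      vertex 7.000 26.124 0.000
      vertex 28.000 14.000 0.000
    endloop
  endfacet
  facet normal 0.0000 0.0000 -1.0000
    outer loop
      vertex 7.000 1.876 0.000
      vertex 0.000 14.000 0.000
      vertex 28.000 14.000 0.000
    endloop
  endfacet
  facet normal 0.0000 0.0000 -1.0000
    outer loop
      vertex 21.000 1.876 0.000
      vertex 7.000 1.876 0.000
      vertex 28.000 14.000 0.000
    endloop
  endfacet
  facet normal 0.0000 0.0000 1.0000
    outer loop
      vertex 28.000 14.000 25.000
      vertex 21.000 26.124 25.000
      vertex 7.000 26.124 25.000
    endloop
  endfacet
  facet normal 0.0000 0.0000 1.0000
    outer loop
      vertex 28.000 14.000 25.000
      vertex 7.000 26.124 25.000
      vertex 0.000 14.000 25.000
    endloop
  endfacet
  facet normal 0.0000 0.0000 1.0000
    outer loop
      vertex 28.000 14.000 25.000
      vertex 0.000 14.000 25.000
      vertex 7.000 1.876 25.000
    endloop
  endfacet
  facet normal 0.0000 0.0000 1.0000
    outer loop
      vertex 28.000 14.000 25.000
      vertex 7.000 1.876 25.000
      vertex 21.000 1.876 25.000
    endloop
  endfacet
  facet normal 0.8660 0.5000 0.0000
    outer loop
      vertex 28.000 14.000 0.000
      vertex 21.000 26.124 0.000
      vertex 21.000 26.124 25.000
    endloop
  endfacet
  facet normal 0.8660 0.5000 0.0000
    outer loop
      vertex 28.000 14.000 0.000
      vertex 21.000 26.124 25.000
      vertex 28.000 14.000 25.000
    endloop
  endfacet
  facet normal 0.0000 1.0000 0.0000
    outer loop
      vertex 21.000 26.124 0.000
      vertex 7.000 26.124 0.000
      vertex 7.000 26.124 25.000
    endloop
  endfacet
  facet normal 0.0000 1.0000 0.0000
    outer loop
      vertex 21.000 26.124 0.000
      vertex 7.000 26.124 25.000
      vertex 21.000 26.124 25.000
    endloop
  endfacet
  facet normal -0.8660 0.5000 0.0000
    outer loop
      vertex 7.000 26.124 0.000
      vertex 0.000 14.000 0.000
      vertex 0.000 14.000 25.000
    endloop
  endfacet
  facet normal -0.8660 0.5000 0.0000
    outer loop
      vertex 7.000 26.124 0.000
      vertex 0.000 14.000 25.000
      vertex 7.000 26.124 25.000
    endloop
  endfacet
  facet normal -0.8660 -0.5000 0.0000
    outer loop
      vertex 0.000 14.000 0.000
      vertex 7.000 1.876 0.000
      vertex 7.000 1.876 25.000
    endloop
  endfacet
  facet normal -0.8660 -0.5000 0.0000
    outer loop
      vertex 0.000 14.000 0.000
      vertex 7.000 1.876 25.000
      vertex 0.000 14.000 25.000
    endloop
  endfacet
  facet normal 0.0000 -1.0000 0.0000
    outer loop
      vertex 7.000 1.876 0.000
      vertex 21.000 1.876 0.000
      vertex 21.000 1.876 25.000
    endloop
  endfacet
  facet normal 0.0000 -1.0000 0.0000
    outer loop
      vertex 7.000 1.876 0.000
      vertex 21.000 1.876 25.000
      vertex 7.000 1.876 25.000
    endloop
  endfacet
  facet normal 0.8660 -0.5000 0.0000
    outer loop
      vertex 21.000 1.876 0.000
      vertex 28.000 14.000 0.000
      vertex 28.000 14.000 25.000
    endloop
  endfacet
  facet normal 0.8660 -0.5000 0.0000
    outer loop
      vertex 21.000 1.876 0.000
      vertex 28.000 14.000 25.000
      vertex 21.000 1.876 25.000
    endloop
  endfacet
endsolid part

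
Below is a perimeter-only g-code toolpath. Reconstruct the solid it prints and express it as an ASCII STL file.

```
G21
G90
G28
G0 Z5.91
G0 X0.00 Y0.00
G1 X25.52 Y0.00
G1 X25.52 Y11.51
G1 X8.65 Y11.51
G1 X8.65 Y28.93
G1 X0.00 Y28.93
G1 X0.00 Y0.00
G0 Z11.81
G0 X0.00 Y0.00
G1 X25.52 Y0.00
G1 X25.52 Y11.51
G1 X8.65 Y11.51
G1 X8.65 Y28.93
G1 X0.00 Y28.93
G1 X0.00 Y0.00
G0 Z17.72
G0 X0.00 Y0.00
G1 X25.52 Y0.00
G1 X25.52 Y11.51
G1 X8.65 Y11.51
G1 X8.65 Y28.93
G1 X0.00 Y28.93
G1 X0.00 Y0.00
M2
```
solid part
  facet normal 0.0000 0.0000 -1.0000
    outer loop
      vertex 25.52 11.51 0.00
      vertex 25.52 0.00 0.00
      vertex 0.00 0.00 0.00
    endloop
  endfacet
  facet normal 0.0000 0.0000 -1.0000
    outer loop
      vertex 8.65 11.51 0.00
      vertex 25.52 11.51 0.00
      vertex 0.00 0.00 0.00
    endloop
  endfacet
  facet normal 0.0000 0.0000 -1.0000
    outer loop
      vertex 8.65 28.93 0.00
      vertex 8.65 11.51 0.00
      vertex 0.00 0.00 0.00
    endloop
  endfacet
  facet normal 0.0000 0.0000 -1.0000
    outer loop
      vertex 0.00 28.93 0.00
      vertex 8.65 28.93 0.00
      vertex 0.00 0.00 0.00
    endloop
  endfacet
  facet normal 0.0000 0.0000 1.0000
    outer loop
      vertex 0.00 0.00 17.72
      vertex 25.52 0.00 17.72
      vertex 25.52 11.51 17.72
    endloop
  endfacet
  facet normal 0.0000 0.0000 1.0000
    outer loop
      vertex 0.00 0.00 17.72
      vertex 25.52 11.51 17.72
      vertex 8.65 11.51 17.72
    endloop
  endfacet
  facet normal 0.0000 0.0000 1.0000
    outer loop
      vertex 0.00 0.00 17.72
      vertex 8.65 11.51 17.72
      vertex 8.65 28.93 17.72
    endloop
  endfacet
  facet normal 0.0000 0.0000 1.0000
    outer loop
      vertex 0.00 0.00 17.72
      vertex 8.65 28.93 17.72
      vertex 0.00 28.93 17.72
    endloop
  endfacet
  facet normal 0.0000 -1.0000 0.0000
    outer loop
      vertex 0.00 0.00 0.00
      vertex 25.52 0.00 0.00
      vertex 25.52 0.00 17.72
    endloop
  endfacet
  facet normal 0.0000 -1.0000 0.0000
    outer loop
      vertex 0.00 0.00 0.00
      vertex 25.52 0.00 17.72
      vertex 0.00 0.00 17.72
    endloop
  endfacet
  facet normal 1.0000 0.0000 0.0000
    outer loop
      vertex 25.52 0.00 0.00
      vertex 25.52 11.51 0.00
      vertex 25.52 11.51 17.72
    endloop
  endfacet
  facet normal 1.0000 0.0000 0.0000
    outer loop
      vertex 25.52 0.00 0.00
      vertex 25.52 11.51 17.72
      vertex 25.52 0.00 17.72
    endloop
  endfacet
  facet normal 0.0000 1.0000 0.0000
    outer loop
      vertex 25.52 11.51 0.00
      vertex 8.65 11.51 0.00
      vertex 8.65 11.51 17.72
    endloop
  endfacet
  facet normal 0.0000 1.0000 0.0000
    outer loop
      vertex 25.52 11.51 0.00
      vertex 8.65 11.51 17.72
      vertex 25.52 11.51 17.72
    endloop
  endfacet
  facet normal 1.0000 0.0000 0.0000
    outer loop
      vertex 8.65 11.51 0.00
      vertex 8.65 28.93 0.00
      vertex 8.65 28.93 17.72
    endloop
  endfacet
  facet normal 1.0000 0.0000 0.0000
    outer loop
      vertex 8.65 11.51 0.00
      vertex 8.65 28.93 17.72
      vertex 8.65 11.51 17.72
    endloop
  endfacet
  facet normal 0.0000 1.0000 0.0000
    outer loop
      vertex 8.65 28.93 0.00
      vertex 0.00 28.93 0.00
      vertex 0.00 28.93 17.72
    endloop
  endfacet
  facet normal 0.0000 1.0000 0.0000
    outer loop
      vertex 8.65 28.93 0.00
      vertex 0.00 28.93 17.72
      vertex 8.65 28.93 17.72
    endloop
  endfacet
  facet normal -1.0000 0.0000 0.0000
    outer loop
      vertex 0.00 28.93 0.00
      vertex 0.00 0.00 0.00
      vertex 0.00 0.00 17.72
    endloop
  endfacet
  facet normal -1.0000 0.0000 0.0000
    outer loop
      vertex 0.00 28.93 0.00
      vertex 0.00 0.00 17.72
      vertex 0.00 28.93 17.72
    endloop
  endfacet
endsolid part

The G0 Z moves step by Δz≈5.91 mm. Every layer's G1 loop is the same polygon, so the solid is a straight extrusion of it from z=0 to z≈17.7. Closing with flat bottom and top caps and triangulating gives 20 facets — an L-shaped prism: outer 25.5 × 28.9 mm, arm thicknesses ≈ 11.5 mm (horizontal) and 8.65 mm (vertical), extruded 17.7 mm in z.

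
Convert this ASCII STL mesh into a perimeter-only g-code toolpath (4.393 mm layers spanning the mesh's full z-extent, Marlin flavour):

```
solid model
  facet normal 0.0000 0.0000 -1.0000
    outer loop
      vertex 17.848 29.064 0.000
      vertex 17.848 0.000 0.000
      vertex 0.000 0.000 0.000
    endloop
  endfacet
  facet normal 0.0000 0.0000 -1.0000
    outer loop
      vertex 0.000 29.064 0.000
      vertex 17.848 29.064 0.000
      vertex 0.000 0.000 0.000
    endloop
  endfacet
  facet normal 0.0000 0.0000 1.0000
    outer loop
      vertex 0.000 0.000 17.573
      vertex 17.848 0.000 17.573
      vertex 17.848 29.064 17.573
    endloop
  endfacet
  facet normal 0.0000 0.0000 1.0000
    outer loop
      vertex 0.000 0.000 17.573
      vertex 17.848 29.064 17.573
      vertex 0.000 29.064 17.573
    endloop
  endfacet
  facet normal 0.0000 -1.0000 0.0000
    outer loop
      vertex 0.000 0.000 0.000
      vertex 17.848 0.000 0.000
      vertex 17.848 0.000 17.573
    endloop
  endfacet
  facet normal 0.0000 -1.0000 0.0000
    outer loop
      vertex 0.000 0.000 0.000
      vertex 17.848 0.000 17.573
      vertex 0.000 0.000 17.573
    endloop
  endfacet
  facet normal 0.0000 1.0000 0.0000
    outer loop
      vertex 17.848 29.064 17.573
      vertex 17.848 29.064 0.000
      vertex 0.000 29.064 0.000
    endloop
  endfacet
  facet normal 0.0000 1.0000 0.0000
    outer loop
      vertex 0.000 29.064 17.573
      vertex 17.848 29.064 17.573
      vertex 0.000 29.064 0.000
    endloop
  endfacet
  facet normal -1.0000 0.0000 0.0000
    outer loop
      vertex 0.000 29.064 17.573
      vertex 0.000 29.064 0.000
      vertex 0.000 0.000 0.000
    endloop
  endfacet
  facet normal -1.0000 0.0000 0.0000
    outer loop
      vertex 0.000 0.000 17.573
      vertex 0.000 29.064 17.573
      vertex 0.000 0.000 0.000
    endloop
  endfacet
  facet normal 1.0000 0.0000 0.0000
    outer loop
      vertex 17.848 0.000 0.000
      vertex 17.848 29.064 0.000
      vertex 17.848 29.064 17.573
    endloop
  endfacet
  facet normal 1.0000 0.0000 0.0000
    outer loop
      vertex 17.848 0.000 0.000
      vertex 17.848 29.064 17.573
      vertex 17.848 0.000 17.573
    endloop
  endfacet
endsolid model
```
; perimeter-only toolpath
G21 ; units = mm
G90 ; absolute positioning
G28 ; home
; layer 1
G0 Z4.393
G0 X0.000 Y0.000
G1 X17.848 Y0.000
G1 X17.848 Y29.064
G1 X0.000 Y29.064
G1 X0.000 Y0.000
; layer 2
G0 Z8.787
G0 X0.000 Y0.000
G1 X17.848 Y0.000
G1 X17.848 Y29.064
G1 X0.000 Y29.064
G1 X0.000 Y0.000
; layer 3
G0 Z13.180
G0 X0.000 Y0.000
G1 X17.848 Y0.000
G1 X17.848 Y29.064
G1 X0.000 Y29.064
G1 X0.000 Y0.000
; layer 4
G0 Z17.573
G0 X0.000 Y0.000
G1 X17.848 Y0.000
G1 X17.848 Y29.064
G1 X0.000 Y29.064
G1 X0.000 Y0.000
M2 ; end

The solid is a rectangular box, roughly 17.8 × 29.1 mm footprint and 17.6 mm tall. Slicing at Δz = 4.393 mm — 4 equal slices spanning the solid's height, so layer i sits at z = i·h/4 — gives 4 non-empty perimeters. Each is a 4-segment closed polygon; G0 lifts to the layer z and rapids to the start vertex, then G1 traces the edges.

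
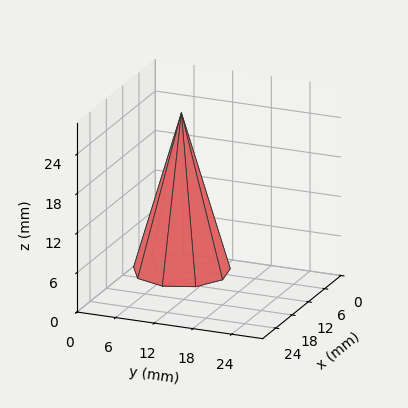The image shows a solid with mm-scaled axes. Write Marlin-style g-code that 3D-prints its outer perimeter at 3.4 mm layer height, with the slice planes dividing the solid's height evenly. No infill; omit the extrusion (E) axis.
Reading the render: the shape is a regular 9-sided pyramid, base circumscribed radius ≈ 7 mm, apex at z ≈ 24 mm (dimensions read to the nearest mm from the axis ticks). For the g-code, the solid's height is divided into equal slices at the stated Δz and each level perimeter traced with G1 moves after a G0 lift.

; perimeter-only toolpath
G21 ; units = mm
G90 ; absolute positioning
G28 ; home
; layer 1
G0 Z3.4
G0 X13.0 Y7.0
G1 X11.6 Y10.9
G1 X8.0 Y12.9
G1 X4.0 Y12.2
G1 X1.3 Y9.1
G1 X1.3 Y4.9
G1 X4.0 Y1.8
G1 X8.0 Y1.1
G1 X11.6 Y3.1
G1 X13.0 Y7.0
; layer 2
G0 Z6.9
G0 X12.0 Y7.0
G1 X10.9 Y10.2
G1 X7.9 Y11.9
G1 X4.5 Y11.4
G1 X2.3 Y8.7
G1 X2.3 Y5.3
G1 X4.5 Y2.6
G1 X7.9 Y2.1
G1 X10.9 Y3.8
G1 X12.0 Y7.0
; layer 3
G0 Z10.3
G0 X11.0 Y7.0
G1 X10.1 Y9.6
G1 X7.7 Y10.9
G1 X5.0 Y10.5
G1 X3.2 Y8.4
G1 X3.2 Y5.6
G1 X5.0 Y3.5
G1 X7.7 Y3.1
G1 X10.1 Y4.4
G1 X11.0 Y7.0
; layer 4
G0 Z13.7
G0 X10.0 Y7.0
G1 X9.3 Y8.9
G1 X7.5 Y10.0
G1 X5.5 Y9.6
G1 X4.2 Y8.0
G1 X4.2 Y6.0
G1 X5.5 Y4.4
G1 X7.5 Y4.0
G1 X9.3 Y5.1
G1 X10.0 Y7.0
; layer 5
G0 Z17.1
G0 X9.0 Y7.0
G1 X8.5 Y8.3
G1 X7.3 Y9.0
G1 X6.0 Y8.7
G1 X5.1 Y7.7
G1 X5.1 Y6.3
G1 X6.0 Y5.3
G1 X7.3 Y5.0
G1 X8.5 Y5.7
G1 X9.0 Y7.0
; layer 6
G0 Z20.6
G0 X8.0 Y7.0
G1 X7.8 Y7.6
G1 X7.2 Y8.0
G1 X6.5 Y7.9
G1 X6.1 Y7.3
G1 X6.1 Y6.7
G1 X6.5 Y6.1
G1 X7.2 Y6.0
G1 X7.8 Y6.4
G1 X8.0 Y7.0
M2 ; end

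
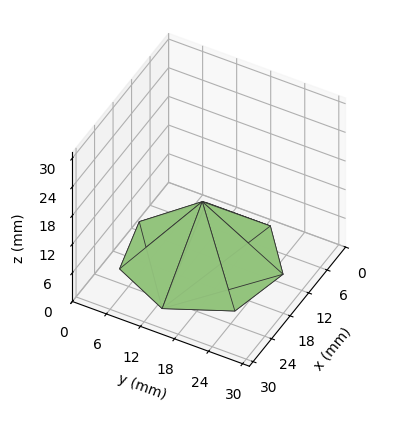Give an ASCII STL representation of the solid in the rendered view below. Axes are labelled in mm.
Reading the render: the shape is a regular 7-sided pyramid, base circumscribed radius ≈ 13 mm, apex at z ≈ 12 mm (dimensions read to the nearest mm from the axis ticks). For the STL, each face is triangulated and given an outward normal.

solid part
  facet normal 0.0000 0.0000 -1.0000
    outer loop
      vertex 10.11 25.67 0.00
      vertex 21.11 23.16 0.00
      vertex 26.00 13.00 0.00
    endloop
  endfacet
  facet normal 0.0000 0.0000 -1.0000
    outer loop
      vertex 1.29 18.64 0.00
      vertex 10.11 25.67 0.00
      vertex 26.00 13.00 0.00
    endloop
  endfacet
  facet normal 0.0000 0.0000 -1.0000
    outer loop
      vertex 1.29 7.36 0.00
      vertex 1.29 18.64 0.00
      vertex 26.00 13.00 0.00
    endloop
  endfacet
  facet normal 0.0000 0.0000 -1.0000
    outer loop
      vertex 10.11 0.33 0.00
      vertex 1.29 7.36 0.00
      vertex 26.00 13.00 0.00
    endloop
  endfacet
  facet normal 0.0000 0.0000 -1.0000
    outer loop
      vertex 21.11 2.84 0.00
      vertex 10.11 0.33 0.00
      vertex 26.00 13.00 0.00
    endloop
  endfacet
  facet normal 0.6448 0.3103 0.6985
    outer loop
      vertex 26.00 13.00 0.00
      vertex 21.11 23.16 0.00
      vertex 13.00 13.00 12.00
    endloop
  endfacet
  facet normal 0.1592 0.6978 0.6984
    outer loop
      vertex 21.11 23.16 0.00
      vertex 10.11 25.67 0.00
      vertex 13.00 13.00 12.00
    endloop
  endfacet
  facet normal -0.4461 0.5597 0.6984
    outer loop
      vertex 10.11 25.67 0.00
      vertex 1.29 18.64 0.00
      vertex 13.00 13.00 12.00
    endloop
  endfacet
  facet normal -0.7157 0.0000 0.6984
    outer loop
      vertex 1.29 18.64 0.00
      vertex 1.29 7.36 0.00
      vertex 13.00 13.00 12.00
    endloop
  endfacet
  facet normal -0.4461 -0.5597 0.6984
    outer loop
      vertex 1.29 7.36 0.00
      vertex 10.11 0.33 0.00
      vertex 13.00 13.00 12.00
    endloop
  endfacet
  facet normal 0.1592 -0.6978 0.6984
    outer loop
      vertex 10.11 0.33 0.00
      vertex 21.11 2.84 0.00
      vertex 13.00 13.00 12.00
    endloop
  endfacet
  facet normal 0.6448 -0.3103 0.6985
    outer loop
      vertex 21.11 2.84 0.00
      vertex 26.00 13.00 0.00
      vertex 13.00 13.00 12.00
    endloop
  endfacet
endsolid part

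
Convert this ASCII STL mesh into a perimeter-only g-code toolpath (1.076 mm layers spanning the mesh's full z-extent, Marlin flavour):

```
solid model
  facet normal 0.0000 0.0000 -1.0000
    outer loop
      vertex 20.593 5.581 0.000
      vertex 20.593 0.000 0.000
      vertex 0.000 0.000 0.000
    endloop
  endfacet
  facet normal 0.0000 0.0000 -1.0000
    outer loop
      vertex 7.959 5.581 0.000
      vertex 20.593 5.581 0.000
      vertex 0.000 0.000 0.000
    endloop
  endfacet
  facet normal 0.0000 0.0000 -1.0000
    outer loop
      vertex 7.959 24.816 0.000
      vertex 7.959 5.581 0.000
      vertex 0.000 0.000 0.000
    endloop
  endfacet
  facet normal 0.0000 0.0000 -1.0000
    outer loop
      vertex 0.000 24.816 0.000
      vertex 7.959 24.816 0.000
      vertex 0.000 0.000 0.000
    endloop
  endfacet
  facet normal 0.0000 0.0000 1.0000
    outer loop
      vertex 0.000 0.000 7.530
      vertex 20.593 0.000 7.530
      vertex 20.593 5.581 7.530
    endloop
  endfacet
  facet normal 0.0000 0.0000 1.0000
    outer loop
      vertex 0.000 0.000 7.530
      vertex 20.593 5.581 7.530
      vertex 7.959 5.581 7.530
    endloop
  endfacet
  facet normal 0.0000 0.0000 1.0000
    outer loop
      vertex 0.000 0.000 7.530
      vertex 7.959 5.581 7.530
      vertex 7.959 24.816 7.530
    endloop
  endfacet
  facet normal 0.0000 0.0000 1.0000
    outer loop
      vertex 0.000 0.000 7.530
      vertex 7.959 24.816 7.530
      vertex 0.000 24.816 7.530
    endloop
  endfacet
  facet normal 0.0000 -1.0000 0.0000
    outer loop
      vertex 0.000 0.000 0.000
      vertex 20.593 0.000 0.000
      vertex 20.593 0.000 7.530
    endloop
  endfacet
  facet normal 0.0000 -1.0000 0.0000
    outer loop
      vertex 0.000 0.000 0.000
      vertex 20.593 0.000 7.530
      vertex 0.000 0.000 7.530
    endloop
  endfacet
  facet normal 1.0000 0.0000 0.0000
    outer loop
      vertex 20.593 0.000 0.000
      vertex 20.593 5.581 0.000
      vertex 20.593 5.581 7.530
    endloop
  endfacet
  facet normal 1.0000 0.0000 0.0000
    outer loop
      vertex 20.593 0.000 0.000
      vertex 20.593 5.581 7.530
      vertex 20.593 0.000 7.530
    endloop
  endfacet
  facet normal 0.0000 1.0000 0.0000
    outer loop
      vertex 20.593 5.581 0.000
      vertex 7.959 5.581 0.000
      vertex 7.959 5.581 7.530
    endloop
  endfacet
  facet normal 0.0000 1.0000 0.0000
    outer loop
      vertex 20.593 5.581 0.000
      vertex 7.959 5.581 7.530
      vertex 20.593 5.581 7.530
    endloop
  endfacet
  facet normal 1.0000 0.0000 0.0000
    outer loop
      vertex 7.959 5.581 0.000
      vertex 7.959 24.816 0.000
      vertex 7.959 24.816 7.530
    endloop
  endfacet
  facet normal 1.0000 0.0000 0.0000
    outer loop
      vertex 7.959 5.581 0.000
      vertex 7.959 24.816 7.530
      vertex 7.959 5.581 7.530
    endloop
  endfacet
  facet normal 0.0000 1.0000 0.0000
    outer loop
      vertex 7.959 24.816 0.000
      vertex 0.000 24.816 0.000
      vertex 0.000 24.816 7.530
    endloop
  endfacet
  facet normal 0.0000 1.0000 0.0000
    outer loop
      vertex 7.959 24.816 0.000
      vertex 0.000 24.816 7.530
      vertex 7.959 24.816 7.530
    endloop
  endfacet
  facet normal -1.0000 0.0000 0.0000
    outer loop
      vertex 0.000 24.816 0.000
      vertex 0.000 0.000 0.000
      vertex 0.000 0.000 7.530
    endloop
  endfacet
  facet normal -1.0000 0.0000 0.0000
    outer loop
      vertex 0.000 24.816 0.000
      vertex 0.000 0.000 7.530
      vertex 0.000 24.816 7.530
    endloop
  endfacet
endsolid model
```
; perimeter-only toolpath
G21 ; units = mm
G90 ; absolute positioning
G28 ; home
; layer 1
G0 Z1.076
G0 X0.000 Y0.000
G1 X20.593 Y0.000
G1 X20.593 Y5.581
G1 X7.959 Y5.581
G1 X7.959 Y24.816
G1 X0.000 Y24.816
G1 X0.000 Y0.000
; layer 2
G0 Z2.151
G0 X0.000 Y0.000
G1 X20.593 Y0.000
G1 X20.593 Y5.581
G1 X7.959 Y5.581
G1 X7.959 Y24.816
G1 X0.000 Y24.816
G1 X0.000 Y0.000
; layer 3
G0 Z3.227
G0 X0.000 Y0.000
G1 X20.593 Y0.000
G1 X20.593 Y5.581
G1 X7.959 Y5.581
G1 X7.959 Y24.816
G1 X0.000 Y24.816
G1 X0.000 Y0.000
; layer 4
G0 Z4.303
G0 X0.000 Y0.000
G1 X20.593 Y0.000
G1 X20.593 Y5.581
G1 X7.959 Y5.581
G1 X7.959 Y24.816
G1 X0.000 Y24.816
G1 X0.000 Y0.000
; layer 5
G0 Z5.379
G0 X0.000 Y0.000
G1 X20.593 Y0.000
G1 X20.593 Y5.581
G1 X7.959 Y5.581
G1 X7.959 Y24.816
G1 X0.000 Y24.816
G1 X0.000 Y0.000
; layer 6
G0 Z6.454
G0 X0.000 Y0.000
G1 X20.593 Y0.000
G1 X20.593 Y5.581
G1 X7.959 Y5.581
G1 X7.959 Y24.816
G1 X0.000 Y24.816
G1 X0.000 Y0.000
; layer 7
G0 Z7.530
G0 X0.000 Y0.000
G1 X20.593 Y0.000
G1 X20.593 Y5.581
G1 X7.959 Y5.581
G1 X7.959 Y24.816
G1 X0.000 Y24.816
G1 X0.000 Y0.000
M2 ; end

The solid is an L-shaped prism: outer 20.6 × 24.8 mm, arm thicknesses ≈ 5.58 mm (horizontal) and 7.96 mm (vertical), extruded 7.53 mm in z. Slicing at Δz = 1.076 mm — 7 equal slices spanning the solid's height, so layer i sits at z = i·h/7 — gives 7 non-empty perimeters. Each is a 6-segment closed polygon; G0 lifts to the layer z and rapids to the start vertex, then G1 traces the edges.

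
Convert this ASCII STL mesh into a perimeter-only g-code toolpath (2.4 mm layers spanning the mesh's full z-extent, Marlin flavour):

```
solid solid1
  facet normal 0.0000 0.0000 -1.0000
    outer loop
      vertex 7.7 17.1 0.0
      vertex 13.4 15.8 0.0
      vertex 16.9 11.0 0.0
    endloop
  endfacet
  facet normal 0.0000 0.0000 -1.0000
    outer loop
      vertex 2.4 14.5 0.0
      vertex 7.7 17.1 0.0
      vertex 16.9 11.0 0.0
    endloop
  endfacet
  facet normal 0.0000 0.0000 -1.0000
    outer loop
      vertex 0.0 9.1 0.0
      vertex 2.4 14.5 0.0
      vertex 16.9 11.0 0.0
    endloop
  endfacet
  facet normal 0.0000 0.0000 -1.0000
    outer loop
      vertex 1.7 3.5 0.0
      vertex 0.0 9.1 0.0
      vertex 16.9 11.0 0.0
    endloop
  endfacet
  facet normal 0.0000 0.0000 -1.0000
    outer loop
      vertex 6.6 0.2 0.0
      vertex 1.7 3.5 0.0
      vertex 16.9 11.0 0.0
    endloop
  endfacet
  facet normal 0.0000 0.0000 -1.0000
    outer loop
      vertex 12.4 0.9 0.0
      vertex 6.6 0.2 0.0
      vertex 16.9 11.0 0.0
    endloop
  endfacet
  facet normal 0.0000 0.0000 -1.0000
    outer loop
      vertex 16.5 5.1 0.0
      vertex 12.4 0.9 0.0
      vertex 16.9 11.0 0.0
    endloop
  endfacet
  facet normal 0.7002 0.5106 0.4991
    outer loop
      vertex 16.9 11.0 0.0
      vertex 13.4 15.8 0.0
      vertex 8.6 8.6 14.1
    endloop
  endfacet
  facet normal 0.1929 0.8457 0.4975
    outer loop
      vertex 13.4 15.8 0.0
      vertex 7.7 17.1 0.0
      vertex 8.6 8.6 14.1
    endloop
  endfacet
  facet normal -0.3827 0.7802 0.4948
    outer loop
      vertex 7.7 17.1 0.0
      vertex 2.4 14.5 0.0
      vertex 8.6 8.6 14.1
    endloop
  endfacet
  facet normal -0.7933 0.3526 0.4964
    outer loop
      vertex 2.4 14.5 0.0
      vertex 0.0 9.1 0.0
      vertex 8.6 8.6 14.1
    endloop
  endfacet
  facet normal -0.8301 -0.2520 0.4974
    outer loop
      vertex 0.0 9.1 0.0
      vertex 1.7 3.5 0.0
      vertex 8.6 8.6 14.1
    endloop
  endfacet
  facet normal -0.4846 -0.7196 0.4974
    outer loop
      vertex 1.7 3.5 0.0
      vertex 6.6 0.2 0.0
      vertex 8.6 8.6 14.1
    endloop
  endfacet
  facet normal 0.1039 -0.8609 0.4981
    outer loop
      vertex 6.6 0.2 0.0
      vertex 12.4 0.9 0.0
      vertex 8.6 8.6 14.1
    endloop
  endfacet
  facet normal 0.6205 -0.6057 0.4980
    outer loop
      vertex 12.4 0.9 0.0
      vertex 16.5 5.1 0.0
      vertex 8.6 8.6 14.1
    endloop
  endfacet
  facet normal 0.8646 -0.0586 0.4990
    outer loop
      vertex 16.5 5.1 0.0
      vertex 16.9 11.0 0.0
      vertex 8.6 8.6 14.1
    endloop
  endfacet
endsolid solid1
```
; perimeter-only toolpath
G21 ; units = mm
G90 ; absolute positioning
G28 ; home
; layer 1
G0 Z2.4
G0 X15.5 Y10.6
G1 X12.6 Y14.6
G1 X7.8 Y15.7
G1 X3.4 Y13.5
G1 X1.4 Y9.0
G1 X2.9 Y4.4
G1 X6.9 Y1.6
G1 X11.8 Y2.2
G1 X15.2 Y5.7
G1 X15.5 Y10.6
; layer 2
G0 Z4.7
G0 X14.1 Y10.2
G1 X11.8 Y13.4
G1 X8.0 Y14.3
G1 X4.5 Y12.5
G1 X2.9 Y8.9
G1 X4.0 Y5.2
G1 X7.3 Y3.0
G1 X11.1 Y3.5
G1 X13.9 Y6.3
G1 X14.1 Y10.2
; layer 3
G0 Z7.1
G0 X12.7 Y9.8
G1 X11.0 Y12.2
G1 X8.2 Y12.8
G1 X5.5 Y11.5
G1 X4.3 Y8.8
G1 X5.2 Y6.1
G1 X7.6 Y4.4
G1 X10.5 Y4.8
G1 X12.5 Y6.8
G1 X12.7 Y9.8
; layer 4
G0 Z9.4
G0 X11.4 Y9.4
G1 X10.2 Y11.0
G1 X8.3 Y11.4
G1 X6.5 Y10.6
G1 X5.7 Y8.8
G1 X6.3 Y6.9
G1 X7.9 Y5.8
G1 X9.9 Y6.0
G1 X11.2 Y7.4
G1 X11.4 Y9.4
; layer 5
G0 Z11.8
G0 X10.0 Y9.0
G1 X9.4 Y9.8
G1 X8.4 Y10.0
G1 X7.6 Y9.6
G1 X7.2 Y8.7
G1 X7.5 Y7.8
G1 X8.3 Y7.2
G1 X9.2 Y7.3
G1 X9.9 Y8.0
G1 X10.0 Y9.0
M2 ; end

The solid is a regular 9-sided pyramid, base circumscribed radius ≈ 8.6 mm, apex at z ≈ 14.1 mm. Slicing at Δz = 2.4 mm — 6 equal slices spanning the solid's height, so layer i sits at z = i·h/6 — gives 5 non-empty perimeters. Each is a 9-segment closed polygon; G0 lifts to the layer z and rapids to the start vertex, then G1 traces the edges. The cross-section shrinks linearly with z (the slice at the apex is degenerate and omitted).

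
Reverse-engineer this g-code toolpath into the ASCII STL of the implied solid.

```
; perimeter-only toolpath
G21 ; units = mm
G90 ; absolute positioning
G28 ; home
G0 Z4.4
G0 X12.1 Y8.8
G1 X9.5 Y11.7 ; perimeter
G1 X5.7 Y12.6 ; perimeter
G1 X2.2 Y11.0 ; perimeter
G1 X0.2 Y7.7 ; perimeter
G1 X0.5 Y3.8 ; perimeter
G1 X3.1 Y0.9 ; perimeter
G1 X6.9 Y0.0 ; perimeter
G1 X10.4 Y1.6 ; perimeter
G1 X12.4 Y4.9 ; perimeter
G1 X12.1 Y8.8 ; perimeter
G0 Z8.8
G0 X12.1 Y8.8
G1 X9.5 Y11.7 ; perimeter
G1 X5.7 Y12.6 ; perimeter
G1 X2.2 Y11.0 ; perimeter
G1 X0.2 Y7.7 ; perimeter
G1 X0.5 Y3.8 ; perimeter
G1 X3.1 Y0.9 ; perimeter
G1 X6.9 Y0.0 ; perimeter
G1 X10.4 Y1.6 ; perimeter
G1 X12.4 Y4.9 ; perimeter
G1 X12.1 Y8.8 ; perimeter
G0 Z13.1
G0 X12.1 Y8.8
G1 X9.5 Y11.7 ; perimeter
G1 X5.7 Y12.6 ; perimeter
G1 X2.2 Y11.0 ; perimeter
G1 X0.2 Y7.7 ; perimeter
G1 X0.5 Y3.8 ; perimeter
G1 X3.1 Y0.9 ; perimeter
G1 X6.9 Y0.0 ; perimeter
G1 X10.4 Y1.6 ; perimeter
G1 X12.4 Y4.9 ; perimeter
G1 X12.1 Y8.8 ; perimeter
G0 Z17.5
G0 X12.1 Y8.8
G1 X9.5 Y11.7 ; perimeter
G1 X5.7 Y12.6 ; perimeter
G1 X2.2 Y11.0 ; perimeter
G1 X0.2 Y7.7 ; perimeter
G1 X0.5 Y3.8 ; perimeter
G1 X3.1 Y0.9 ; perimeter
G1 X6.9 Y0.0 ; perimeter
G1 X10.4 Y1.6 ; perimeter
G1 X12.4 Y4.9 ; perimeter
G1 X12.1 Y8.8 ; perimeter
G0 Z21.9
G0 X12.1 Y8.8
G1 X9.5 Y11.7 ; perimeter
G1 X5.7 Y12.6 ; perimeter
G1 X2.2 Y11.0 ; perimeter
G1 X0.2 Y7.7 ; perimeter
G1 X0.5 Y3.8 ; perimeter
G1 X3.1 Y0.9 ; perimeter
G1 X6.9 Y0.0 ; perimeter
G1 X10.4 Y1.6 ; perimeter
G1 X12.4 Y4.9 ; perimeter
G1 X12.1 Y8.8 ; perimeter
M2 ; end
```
solid part
  facet normal 0.0000 0.0000 -1.0000
    outer loop
      vertex 5.7 12.6 0.0
      vertex 9.5 11.7 0.0
      vertex 12.1 8.8 0.0
    endloop
  endfacet
  facet normal 0.0000 0.0000 -1.0000
    outer loop
      vertex 2.2 11.0 0.0
      vertex 5.7 12.6 0.0
      vertex 12.1 8.8 0.0
    endloop
  endfacet
  facet normal 0.0000 0.0000 -1.0000
    outer loop
      vertex 0.2 7.7 0.0
      vertex 2.2 11.0 0.0
      vertex 12.1 8.8 0.0
    endloop
  endfacet
  facet normal 0.0000 0.0000 -1.0000
    outer loop
      vertex 0.5 3.8 0.0
      vertex 0.2 7.7 0.0
      vertex 12.1 8.8 0.0
    endloop
  endfacet
  facet normal 0.0000 0.0000 -1.0000
    outer loop
      vertex 3.1 0.9 0.0
      vertex 0.5 3.8 0.0
      vertex 12.1 8.8 0.0
    endloop
  endfacet
  facet normal 0.0000 0.0000 -1.0000
    outer loop
      vertex 6.9 0.0 0.0
      vertex 3.1 0.9 0.0
      vertex 12.1 8.8 0.0
    endloop
  endfacet
  facet normal 0.0000 0.0000 -1.0000
    outer loop
      vertex 10.4 1.6 0.0
      vertex 6.9 0.0 0.0
      vertex 12.1 8.8 0.0
    endloop
  endfacet
  facet normal 0.0000 0.0000 -1.0000
    outer loop
      vertex 12.4 4.9 0.0
      vertex 10.4 1.6 0.0
      vertex 12.1 8.8 0.0
    endloop
  endfacet
  facet normal 0.0000 0.0000 1.0000
    outer loop
      vertex 12.1 8.8 21.9
      vertex 9.5 11.7 21.9
      vertex 5.7 12.6 21.9
    endloop
  endfacet
  facet normal 0.0000 0.0000 1.0000
    outer loop
      vertex 12.1 8.8 21.9
      vertex 5.7 12.6 21.9
      vertex 2.2 11.0 21.9
    endloop
  endfacet
  facet normal 0.0000 0.0000 1.0000
    outer loop
      vertex 12.1 8.8 21.9
      vertex 2.2 11.0 21.9
      vertex 0.2 7.7 21.9
    endloop
  endfacet
  facet normal 0.0000 0.0000 1.0000
    outer loop
      vertex 12.1 8.8 21.9
      vertex 0.2 7.7 21.9
      vertex 0.5 3.8 21.9
    endloop
  endfacet
  facet normal 0.0000 0.0000 1.0000
    outer loop
      vertex 12.1 8.8 21.9
      vertex 0.5 3.8 21.9
      vertex 3.1 0.9 21.9
    endloop
  endfacet
  facet normal 0.0000 0.0000 1.0000
    outer loop
      vertex 12.1 8.8 21.9
      vertex 3.1 0.9 21.9
      vertex 6.9 0.0 21.9
    endloop
  endfacet
  facet normal 0.0000 0.0000 1.0000
    outer loop
      vertex 12.1 8.8 21.9
      vertex 6.9 0.0 21.9
      vertex 10.4 1.6 21.9
    endloop
  endfacet
  facet normal 0.0000 0.0000 1.0000
    outer loop
      vertex 12.1 8.8 21.9
      vertex 10.4 1.6 21.9
      vertex 12.4 4.9 21.9
    endloop
  endfacet
  facet normal 0.7446 0.6675 0.0000
    outer loop
      vertex 12.1 8.8 0.0
      vertex 9.5 11.7 0.0
      vertex 9.5 11.7 21.9
    endloop
  endfacet
  facet normal 0.7446 0.6675 0.0000
    outer loop
      vertex 12.1 8.8 0.0
      vertex 9.5 11.7 21.9
      vertex 12.1 8.8 21.9
    endloop
  endfacet
  facet normal 0.2305 0.9731 0.0000
    outer loop
      vertex 9.5 11.7 0.0
      vertex 5.7 12.6 0.0
      vertex 5.7 12.6 21.9
    endloop
  endfacet
  facet normal 0.2305 0.9731 0.0000
    outer loop
      vertex 9.5 11.7 0.0
      vertex 5.7 12.6 21.9
      vertex 9.5 11.7 21.9
    endloop
  endfacet
  facet normal -0.4158 0.9095 0.0000
    outer loop
      vertex 5.7 12.6 0.0
      vertex 2.2 11.0 0.0
      vertex 2.2 11.0 21.9
    endloop
  endfacet
  facet normal -0.4158 0.9095 0.0000
    outer loop
      vertex 5.7 12.6 0.0
      vertex 2.2 11.0 21.9
      vertex 5.7 12.6 21.9
    endloop
  endfacet
  facet normal -0.8552 0.5183 0.0000
    outer loop
      vertex 2.2 11.0 0.0
      vertex 0.2 7.7 0.0
      vertex 0.2 7.7 21.9
    endloop
  endfacet
  facet normal -0.8552 0.5183 0.0000
    outer loop
      vertex 2.2 11.0 0.0
      vertex 0.2 7.7 21.9
      vertex 2.2 11.0 21.9
    endloop
  endfacet
  facet normal -0.9971 -0.0767 0.0000
    outer loop
      vertex 0.2 7.7 0.0
      vertex 0.5 3.8 0.0
      vertex 0.5 3.8 21.9
    endloop
  endfacet
  facet normal -0.9971 -0.0767 0.0000
    outer loop
      vertex 0.2 7.7 0.0
      vertex 0.5 3.8 21.9
      vertex 0.2 7.7 21.9
    endloop
  endfacet
  facet normal -0.7446 -0.6675 0.0000
    outer loop
      vertex 0.5 3.8 0.0
      vertex 3.1 0.9 0.0
      vertex 3.1 0.9 21.9
    endloop
  endfacet
  facet normal -0.7446 -0.6675 0.0000
    outer loop
      vertex 0.5 3.8 0.0
      vertex 3.1 0.9 21.9
      vertex 0.5 3.8 21.9
    endloop
  endfacet
  facet normal -0.2305 -0.9731 0.0000
    outer loop
      vertex 3.1 0.9 0.0
      vertex 6.9 0.0 0.0
      vertex 6.9 0.0 21.9
    endloop
  endfacet
  facet normal -0.2305 -0.9731 0.0000
    outer loop
      vertex 3.1 0.9 0.0
      vertex 6.9 0.0 21.9
      vertex 3.1 0.9 21.9
    endloop
  endfacet
  facet normal 0.4158 -0.9095 0.0000
    outer loop
      vertex 6.9 0.0 0.0
      vertex 10.4 1.6 0.0
      vertex 10.4 1.6 21.9
    endloop
  endfacet
  facet normal 0.4158 -0.9095 0.0000
    outer loop
      vertex 6.9 0.0 0.0
      vertex 10.4 1.6 21.9
      vertex 6.9 0.0 21.9
    endloop
  endfacet
  facet normal 0.8552 -0.5183 0.0000
    outer loop
      vertex 10.4 1.6 0.0
      vertex 12.4 4.9 0.0
      vertex 12.4 4.9 21.9
    endloop
  endfacet
  facet normal 0.8552 -0.5183 0.0000
    outer loop
      vertex 10.4 1.6 0.0
      vertex 12.4 4.9 21.9
      vertex 10.4 1.6 21.9
    endloop
  endfacet
  facet normal 0.9971 0.0767 0.0000
    outer loop
      vertex 12.4 4.9 0.0
      vertex 12.1 8.8 0.0
      vertex 12.1 8.8 21.9
    endloop
  endfacet
  facet normal 0.9971 0.0767 0.0000
    outer loop
      vertex 12.4 4.9 0.0
      vertex 12.1 8.8 21.9
      vertex 12.4 4.9 21.9
    endloop
  endfacet
endsolid part

The G0 Z moves step by Δz≈4.4 mm. Every layer's G1 loop is the same polygon, so the solid is a straight extrusion of it from z=0 to z≈21.9. Closing with flat bottom and top caps and triangulating gives 36 facets — a regular 10-sided prism (a cylinder approximated with 10 flat sides), circumscribed radius ≈ 6.3 mm, height ≈ 21.9 mm.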